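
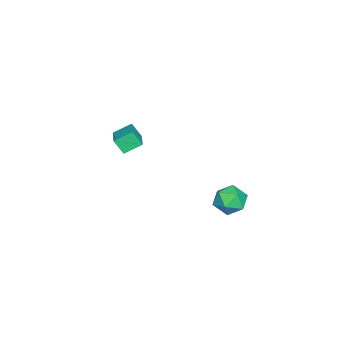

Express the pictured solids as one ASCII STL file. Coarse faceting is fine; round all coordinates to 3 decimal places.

solid 
facet normal -0.464 0.739 0.489
outer loop
vertex -2.229 -2.533 -0.812
vertex -0.936 -1.982 -0.419
vertex -2.215 -2.014 -1.584
endloop
endfacet
facet normal -0.886 -0.377 -0.270
outer loop
vertex -1.724 -2.798 -2.101
vertex -2.229 -2.533 -0.812
vertex -2.215 -2.014 -1.584
endloop
endfacet
facet normal -0.464 0.739 0.489
outer loop
vertex -2.215 -2.014 -1.584
vertex -0.936 -1.982 -0.419
vertex -0.922 -1.463 -1.19
endloop
endfacet
facet normal 0.016 0.557 -0.830
outer loop
vertex -0.922 -1.463 -1.19
vertex -1.724 -2.798 -2.101
vertex -2.215 -2.014 -1.584
endloop
endfacet
facet normal -0.015 -0.557 0.830
outer loop
vertex -2.229 -2.533 -0.812
vertex -0.445 -2.766 -0.936
vertex -0.936 -1.982 -0.419
endloop
endfacet
facet normal -0.886 -0.377 -0.270
outer loop
vertex -1.738 -3.317 -1.33
vertex -2.229 -2.533 -0.812
vertex -1.724 -2.798 -2.101
endloop
endfacet
facet normal -0.015 -0.558 0.830
outer loop
vertex -1.738 -3.317 -1.33
vertex -0.445 -2.766 -0.936
vertex -2.229 -2.533 -0.812
endloop
endfacet
facet normal 0.886 0.377 0.270
outer loop
vertex -0.936 -1.982 -0.419
vertex -0.445 -2.766 -0.936
vertex -0.922 -1.463 -1.19
endloop
endfacet
facet normal 0.015 0.558 -0.830
outer loop
vertex -0.431 -2.247 -1.708
vertex -1.724 -2.798 -2.101
vertex -0.922 -1.463 -1.19
endloop
endfacet
facet normal 0.886 0.377 0.269
outer loop
vertex -0.922 -1.463 -1.19
vertex -0.445 -2.766 -0.936
vertex -0.431 -2.247 -1.708
endloop
endfacet
facet normal 0.464 -0.739 -0.489
outer loop
vertex -0.431 -2.247 -1.708
vertex -1.738 -3.317 -1.33
vertex -1.724 -2.798 -2.101
endloop
endfacet
facet normal 0.464 -0.739 -0.488
outer loop
vertex -0.445 -2.766 -0.936
vertex -1.738 -3.317 -1.33
vertex -0.431 -2.247 -1.708
endloop
endfacet
facet normal -0.877 0.303 0.374
outer loop
vertex 0.85 3.773 -2.104
vertex 1.204 3.783 -1.283
vertex 1.239 4.516 -1.794
endloop
endfacet
facet normal -0.791 0.537 -0.294
outer loop
vertex 0.85 3.773 -2.104
vertex 1.239 4.516 -1.794
vertex 1.378 4.258 -2.638
endloop
endfacet
facet normal -0.697 -0.031 -0.717
outer loop
vertex 0.85 3.773 -2.104
vertex 1.378 4.258 -2.638
vertex 1.429 3.366 -2.649
endloop
endfacet
facet normal -0.724 -0.616 -0.309
outer loop
vertex 0.85 3.773 -2.104
vertex 1.429 3.366 -2.649
vertex 1.322 3.072 -1.812
endloop
endfacet
facet normal -0.836 -0.410 0.365
outer loop
vertex 0.85 3.773 -2.104
vertex 1.322 3.072 -1.812
vertex 1.204 3.783 -1.283
endloop
endfacet
facet normal -0.196 0.928 -0.316
outer loop
vertex 1.378 4.258 -2.638
vertex 1.239 4.516 -1.794
vertex 2.058 4.568 -2.148
endloop
endfacet
facet normal -0.333 0.550 0.766
outer loop
vertex 1.239 4.516 -1.794
vertex 1.204 3.783 -1.283
vertex 1.951 4.274 -1.311
endloop
endfacet
facet normal -0.266 -0.603 0.752
outer loop
vertex 1.204 3.783 -1.283
vertex 1.322 3.072 -1.812
vertex 2.002 3.382 -1.322
endloop
endfacet
facet normal -0.088 -0.936 -0.340
outer loop
vertex 1.322 3.072 -1.812
vertex 1.429 3.366 -2.649
vertex 2.141 3.124 -2.166
endloop
endfacet
facet normal -0.044 0.010 -0.999
outer loop
vertex 1.429 3.366 -2.649
vertex 1.378 4.258 -2.638
vertex 2.176 3.857 -2.677
endloop
endfacet
facet normal 0.724 0.616 0.309
outer loop
vertex 2.53 3.867 -1.856
vertex 2.058 4.568 -2.148
vertex 1.951 4.274 -1.311
endloop
endfacet
facet normal 0.697 0.031 0.717
outer loop
vertex 2.53 3.867 -1.856
vertex 1.951 4.274 -1.311
vertex 2.002 3.382 -1.322
endloop
endfacet
facet normal 0.791 -0.537 0.294
outer loop
vertex 2.53 3.867 -1.856
vertex 2.002 3.382 -1.322
vertex 2.141 3.124 -2.166
endloop
endfacet
facet normal 0.877 -0.303 -0.374
outer loop
vertex 2.53 3.867 -1.856
vertex 2.141 3.124 -2.166
vertex 2.176 3.857 -2.677
endloop
endfacet
facet normal 0.836 0.410 -0.365
outer loop
vertex 2.53 3.867 -1.856
vertex 2.176 3.857 -2.677
vertex 2.058 4.568 -2.148
endloop
endfacet
facet normal 0.088 0.936 0.340
outer loop
vertex 1.951 4.274 -1.311
vertex 2.058 4.568 -2.148
vertex 1.239 4.516 -1.794
endloop
endfacet
facet normal 0.044 -0.010 0.999
outer loop
vertex 2.002 3.382 -1.322
vertex 1.951 4.274 -1.311
vertex 1.204 3.783 -1.283
endloop
endfacet
facet normal 0.196 -0.928 0.316
outer loop
vertex 2.141 3.124 -2.166
vertex 2.002 3.382 -1.322
vertex 1.322 3.072 -1.812
endloop
endfacet
facet normal 0.333 -0.550 -0.766
outer loop
vertex 2.176 3.857 -2.677
vertex 2.141 3.124 -2.166
vertex 1.429 3.366 -2.649
endloop
endfacet
facet normal 0.266 0.603 -0.752
outer loop
vertex 2.058 4.568 -2.148
vertex 2.176 3.857 -2.677
vertex 1.378 4.258 -2.638
endloop
endfacet

endsolid


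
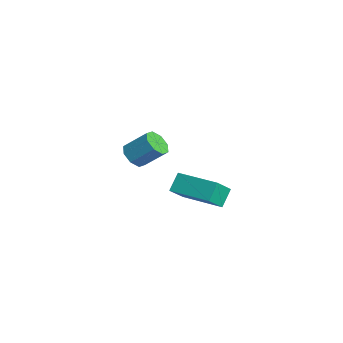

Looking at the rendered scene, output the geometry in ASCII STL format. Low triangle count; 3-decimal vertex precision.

solid 
facet normal -0.366 -0.643 -0.673
outer loop
vertex 2.117 -2.334 2.448
vertex 1.536 -2.371 2.799
vertex 1.769 -1.977 2.296
endloop
endfacet
facet normal 0.649 0.343 -0.679
outer loop
vertex 2.117 -2.334 2.448
vertex 1.769 -1.977 2.296
vertex 2.606 -1.472 3.35
endloop
endfacet
facet normal 0.649 0.343 -0.679
outer loop
vertex 2.606 -1.472 3.35
vertex 1.769 -1.977 2.296
vertex 2.258 -1.115 3.198
endloop
endfacet
facet normal 0.365 0.643 0.673
outer loop
vertex 2.606 -1.472 3.35
vertex 2.258 -1.115 3.198
vertex 2.024 -1.509 3.701
endloop
endfacet
facet normal -0.365 -0.643 -0.673
outer loop
vertex 1.769 -1.977 2.296
vertex 1.536 -2.371 2.799
vertex 1.285 -1.852 2.439
endloop
endfacet
facet normal -0.015 0.727 -0.687
outer loop
vertex 1.769 -1.977 2.296
vertex 1.285 -1.852 2.439
vertex 2.258 -1.115 3.198
endloop
endfacet
facet normal -0.015 0.727 -0.687
outer loop
vertex 2.258 -1.115 3.198
vertex 1.285 -1.852 2.439
vertex 1.774 -0.99 3.341
endloop
endfacet
facet normal 0.365 0.643 0.673
outer loop
vertex 2.258 -1.115 3.198
vertex 1.774 -0.99 3.341
vertex 2.024 -1.509 3.701
endloop
endfacet
facet normal -0.364 -0.643 -0.673
outer loop
vertex 1.285 -1.852 2.439
vertex 1.536 -2.371 2.799
vertex 0.947 -2.03 2.792
endloop
endfacet
facet normal -0.667 0.685 -0.293
outer loop
vertex 1.285 -1.852 2.439
vertex 0.947 -2.03 2.792
vertex 1.774 -0.99 3.341
endloop
endfacet
facet normal -0.667 0.685 -0.293
outer loop
vertex 1.774 -0.99 3.341
vertex 0.947 -2.03 2.792
vertex 1.436 -1.168 3.694
endloop
endfacet
facet normal 0.365 0.643 0.673
outer loop
vertex 1.774 -0.99 3.341
vertex 1.436 -1.168 3.694
vertex 2.024 -1.509 3.701
endloop
endfacet
facet normal -0.365 -0.644 -0.673
outer loop
vertex 0.947 -2.03 2.792
vertex 1.536 -2.371 2.799
vertex 0.954 -2.408 3.15
endloop
endfacet
facet normal -0.931 0.242 0.274
outer loop
vertex 0.947 -2.03 2.792
vertex 0.954 -2.408 3.15
vertex 1.436 -1.168 3.694
endloop
endfacet
facet normal -0.931 0.242 0.274
outer loop
vertex 1.436 -1.168 3.694
vertex 0.954 -2.408 3.15
vertex 1.443 -1.546 4.052
endloop
endfacet
facet normal 0.365 0.644 0.672
outer loop
vertex 1.436 -1.168 3.694
vertex 1.443 -1.546 4.052
vertex 2.024 -1.509 3.701
endloop
endfacet
facet normal -0.365 -0.643 -0.673
outer loop
vertex 0.954 -2.408 3.15
vertex 1.536 -2.371 2.799
vertex 1.302 -2.765 3.302
endloop
endfacet
facet normal -0.649 -0.343 0.679
outer loop
vertex 0.954 -2.408 3.15
vertex 1.302 -2.765 3.302
vertex 1.443 -1.546 4.052
endloop
endfacet
facet normal -0.649 -0.343 0.679
outer loop
vertex 1.443 -1.546 4.052
vertex 1.302 -2.765 3.302
vertex 1.791 -1.903 4.204
endloop
endfacet
facet normal 0.366 0.643 0.673
outer loop
vertex 1.443 -1.546 4.052
vertex 1.791 -1.903 4.204
vertex 2.024 -1.509 3.701
endloop
endfacet
facet normal -0.365 -0.643 -0.673
outer loop
vertex 1.302 -2.765 3.302
vertex 1.536 -2.371 2.799
vertex 1.786 -2.89 3.159
endloop
endfacet
facet normal 0.015 -0.727 0.687
outer loop
vertex 1.302 -2.765 3.302
vertex 1.786 -2.89 3.159
vertex 1.791 -1.903 4.204
endloop
endfacet
facet normal 0.015 -0.727 0.687
outer loop
vertex 1.791 -1.903 4.204
vertex 1.786 -2.89 3.159
vertex 2.275 -2.028 4.061
endloop
endfacet
facet normal 0.365 0.643 0.673
outer loop
vertex 1.791 -1.903 4.204
vertex 2.275 -2.028 4.061
vertex 2.024 -1.509 3.701
endloop
endfacet
facet normal -0.365 -0.643 -0.673
outer loop
vertex 1.786 -2.89 3.159
vertex 1.536 -2.371 2.799
vertex 2.124 -2.712 2.806
endloop
endfacet
facet normal 0.667 -0.685 0.293
outer loop
vertex 1.786 -2.89 3.159
vertex 2.124 -2.712 2.806
vertex 2.275 -2.028 4.061
endloop
endfacet
facet normal 0.667 -0.685 0.293
outer loop
vertex 2.275 -2.028 4.061
vertex 2.124 -2.712 2.806
vertex 2.613 -1.85 3.708
endloop
endfacet
facet normal 0.364 0.643 0.673
outer loop
vertex 2.275 -2.028 4.061
vertex 2.613 -1.85 3.708
vertex 2.024 -1.509 3.701
endloop
endfacet
facet normal -0.365 -0.644 -0.672
outer loop
vertex 2.124 -2.712 2.806
vertex 1.536 -2.371 2.799
vertex 2.117 -2.334 2.448
endloop
endfacet
facet normal 0.931 -0.242 -0.274
outer loop
vertex 2.124 -2.712 2.806
vertex 2.117 -2.334 2.448
vertex 2.613 -1.85 3.708
endloop
endfacet
facet normal 0.931 -0.242 -0.274
outer loop
vertex 2.613 -1.85 3.708
vertex 2.117 -2.334 2.448
vertex 2.606 -1.472 3.35
endloop
endfacet
facet normal 0.365 0.644 0.673
outer loop
vertex 2.613 -1.85 3.708
vertex 2.606 -1.472 3.35
vertex 2.024 -1.509 3.701
endloop
endfacet
facet normal -0.810 -0.582 -0.069
outer loop
vertex -2.617 0.897 -1.362
vertex -3.122 1.706 -2.245
vertex -2.148 0.337 -2.144
endloop
endfacet
facet normal 0.389 -0.622 0.679
outer loop
vertex -0.398 1.594 -1.995
vertex -2.617 0.897 -1.362
vertex -2.148 0.337 -2.144
endloop
endfacet
facet normal -0.811 -0.582 -0.068
outer loop
vertex -2.148 0.337 -2.144
vertex -3.122 1.706 -2.245
vertex -2.654 1.146 -3.027
endloop
endfacet
facet normal 0.438 -0.523 -0.731
outer loop
vertex -2.654 1.146 -3.027
vertex -0.398 1.594 -1.995
vertex -2.148 0.337 -2.144
endloop
endfacet
facet normal -0.438 0.524 0.730
outer loop
vertex -2.617 0.897 -1.362
vertex -1.372 2.963 -2.096
vertex -3.122 1.706 -2.245
endloop
endfacet
facet normal 0.389 -0.623 0.679
outer loop
vertex -0.866 2.154 -1.213
vertex -2.617 0.897 -1.362
vertex -0.398 1.594 -1.995
endloop
endfacet
facet normal -0.438 0.524 0.731
outer loop
vertex -0.866 2.154 -1.213
vertex -1.372 2.963 -2.096
vertex -2.617 0.897 -1.362
endloop
endfacet
facet normal -0.389 0.623 -0.679
outer loop
vertex -3.122 1.706 -2.245
vertex -1.372 2.963 -2.096
vertex -2.654 1.146 -3.027
endloop
endfacet
facet normal 0.438 -0.524 -0.731
outer loop
vertex -0.903 2.403 -2.878
vertex -0.398 1.594 -1.995
vertex -2.654 1.146 -3.027
endloop
endfacet
facet normal -0.389 0.622 -0.679
outer loop
vertex -2.654 1.146 -3.027
vertex -1.372 2.963 -2.096
vertex -0.903 2.403 -2.878
endloop
endfacet
facet normal 0.811 0.581 0.069
outer loop
vertex -0.903 2.403 -2.878
vertex -0.866 2.154 -1.213
vertex -0.398 1.594 -1.995
endloop
endfacet
facet normal 0.810 0.582 0.069
outer loop
vertex -1.372 2.963 -2.096
vertex -0.866 2.154 -1.213
vertex -0.903 2.403 -2.878
endloop
endfacet

endsolid


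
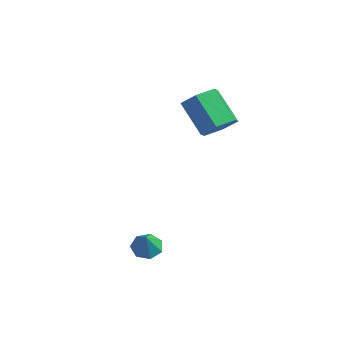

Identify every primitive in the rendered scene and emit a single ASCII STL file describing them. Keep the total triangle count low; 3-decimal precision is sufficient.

solid 
facet normal -0.391 0.378 -0.839
outer loop
vertex 0.848 -0.282 -2.264
vertex 0.291 -0.539 -2.12
vertex 0.513 0.031 -1.967
endloop
endfacet
facet normal 0.789 0.478 0.386
outer loop
vertex 0.848 -0.282 -2.264
vertex 0.513 0.031 -1.967
vertex 0.729 -0.961 -1.18
endloop
endfacet
facet normal -0.391 0.378 -0.839
outer loop
vertex 0.513 0.031 -1.967
vertex 0.291 -0.539 -2.12
vertex 0.011 -0.085 -1.785
endloop
endfacet
facet normal 0.130 0.633 0.763
outer loop
vertex 0.513 0.031 -1.967
vertex 0.011 -0.085 -1.785
vertex 0.729 -0.961 -1.18
endloop
endfacet
facet normal -0.391 0.378 -0.839
outer loop
vertex 0.011 -0.085 -1.785
vertex 0.291 -0.539 -2.12
vertex -0.281 -0.542 -1.855
endloop
endfacet
facet normal -0.492 0.184 0.851
outer loop
vertex 0.011 -0.085 -1.785
vertex -0.281 -0.542 -1.855
vertex 0.729 -0.961 -1.18
endloop
endfacet
facet normal -0.391 0.378 -0.839
outer loop
vertex -0.281 -0.542 -1.855
vertex 0.291 -0.539 -2.12
vertex -0.141 -0.997 -2.125
endloop
endfacet
facet normal -0.612 -0.534 0.583
outer loop
vertex -0.281 -0.542 -1.855
vertex -0.141 -0.997 -2.125
vertex 0.729 -0.961 -1.18
endloop
endfacet
facet normal -0.391 0.378 -0.839
outer loop
vertex -0.141 -0.997 -2.125
vertex 0.291 -0.539 -2.12
vertex 0.324 -1.106 -2.391
endloop
endfacet
facet normal -0.136 -0.977 0.163
outer loop
vertex -0.141 -0.997 -2.125
vertex 0.324 -1.106 -2.391
vertex 0.729 -0.961 -1.18
endloop
endfacet
facet normal -0.391 0.378 -0.839
outer loop
vertex 0.324 -1.106 -2.391
vertex 0.291 -0.539 -2.12
vertex 0.764 -0.789 -2.453
endloop
endfacet
facet normal 0.573 -0.814 -0.094
outer loop
vertex 0.324 -1.106 -2.391
vertex 0.764 -0.789 -2.453
vertex 0.729 -0.961 -1.18
endloop
endfacet
facet normal -0.391 0.378 -0.839
outer loop
vertex 0.764 -0.789 -2.453
vertex 0.291 -0.539 -2.12
vertex 0.848 -0.282 -2.264
endloop
endfacet
facet normal 0.986 -0.165 0.005
outer loop
vertex 0.764 -0.789 -2.453
vertex 0.848 -0.282 -2.264
vertex 0.729 -0.961 -1.18
endloop
endfacet
facet normal 0.732 -0.066 -0.678
outer loop
vertex 0.136 4.18 2.781
vertex -0.434 3.924 2.19
vertex -0.266 4.761 2.29
endloop
endfacet
facet normal 0.495 0.735 0.464
outer loop
vertex 0.136 4.18 2.781
vertex -0.266 4.761 2.29
vertex -1.116 4.293 3.94
endloop
endfacet
facet normal 0.496 0.734 0.464
outer loop
vertex -1.116 4.293 3.94
vertex -0.266 4.761 2.29
vertex -1.518 4.874 3.45
endloop
endfacet
facet normal -0.732 0.066 0.678
outer loop
vertex -1.116 4.293 3.94
vertex -1.518 4.874 3.45
vertex -1.686 4.036 3.35
endloop
endfacet
facet normal 0.732 -0.066 -0.678
outer loop
vertex -0.266 4.761 2.29
vertex -0.434 3.924 2.19
vertex -0.836 4.504 1.7
endloop
endfacet
facet normal -0.157 0.952 -0.263
outer loop
vertex -0.266 4.761 2.29
vertex -0.836 4.504 1.7
vertex -1.518 4.874 3.45
endloop
endfacet
facet normal -0.157 0.952 -0.263
outer loop
vertex -1.518 4.874 3.45
vertex -0.836 4.504 1.7
vertex -2.088 4.617 2.859
endloop
endfacet
facet normal -0.732 0.066 0.678
outer loop
vertex -1.518 4.874 3.45
vertex -2.088 4.617 2.859
vertex -1.686 4.036 3.35
endloop
endfacet
facet normal 0.732 -0.066 -0.678
outer loop
vertex -0.836 4.504 1.7
vertex -0.434 3.924 2.19
vertex -1.004 3.667 1.6
endloop
endfacet
facet normal -0.652 0.218 -0.726
outer loop
vertex -0.836 4.504 1.7
vertex -1.004 3.667 1.6
vertex -2.088 4.617 2.859
endloop
endfacet
facet normal -0.652 0.218 -0.726
outer loop
vertex -2.088 4.617 2.859
vertex -1.004 3.667 1.6
vertex -2.256 3.78 2.759
endloop
endfacet
facet normal -0.732 0.066 0.678
outer loop
vertex -2.088 4.617 2.859
vertex -2.256 3.78 2.759
vertex -1.686 4.036 3.35
endloop
endfacet
facet normal 0.732 -0.066 -0.678
outer loop
vertex -1.004 3.667 1.6
vertex -0.434 3.924 2.19
vertex -0.602 3.086 2.09
endloop
endfacet
facet normal -0.496 -0.734 -0.464
outer loop
vertex -1.004 3.667 1.6
vertex -0.602 3.086 2.09
vertex -2.256 3.78 2.759
endloop
endfacet
facet normal -0.496 -0.735 -0.463
outer loop
vertex -2.256 3.78 2.759
vertex -0.602 3.086 2.09
vertex -1.854 3.199 3.25
endloop
endfacet
facet normal -0.732 0.066 0.678
outer loop
vertex -2.256 3.78 2.759
vertex -1.854 3.199 3.25
vertex -1.686 4.036 3.35
endloop
endfacet
facet normal 0.732 -0.066 -0.678
outer loop
vertex -0.602 3.086 2.09
vertex -0.434 3.924 2.19
vertex -0.032 3.343 2.681
endloop
endfacet
facet normal 0.157 -0.952 0.262
outer loop
vertex -0.602 3.086 2.09
vertex -0.032 3.343 2.681
vertex -1.854 3.199 3.25
endloop
endfacet
facet normal 0.157 -0.952 0.263
outer loop
vertex -1.854 3.199 3.25
vertex -0.032 3.343 2.681
vertex -1.284 3.456 3.84
endloop
endfacet
facet normal -0.732 0.066 0.678
outer loop
vertex -1.854 3.199 3.25
vertex -1.284 3.456 3.84
vertex -1.686 4.036 3.35
endloop
endfacet
facet normal 0.732 -0.066 -0.678
outer loop
vertex -0.032 3.343 2.681
vertex -0.434 3.924 2.19
vertex 0.136 4.18 2.781
endloop
endfacet
facet normal 0.652 -0.218 0.726
outer loop
vertex -0.032 3.343 2.681
vertex 0.136 4.18 2.781
vertex -1.284 3.456 3.84
endloop
endfacet
facet normal 0.652 -0.218 0.726
outer loop
vertex -1.284 3.456 3.84
vertex 0.136 4.18 2.781
vertex -1.116 4.293 3.94
endloop
endfacet
facet normal -0.732 0.066 0.678
outer loop
vertex -1.284 3.456 3.84
vertex -1.116 4.293 3.94
vertex -1.686 4.036 3.35
endloop
endfacet

endsolid


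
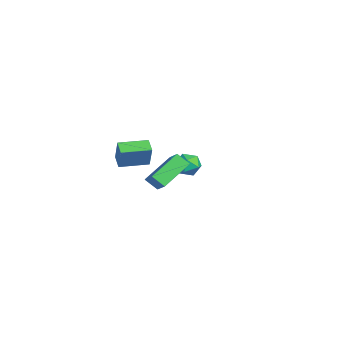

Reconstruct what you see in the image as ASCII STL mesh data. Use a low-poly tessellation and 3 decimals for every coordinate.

solid 
facet normal -0.933 0.052 0.357
outer loop
vertex -2.058 -2.172 1.596
vertex -1.967 -0.365 1.569
vertex -2.619 -2.166 0.13
endloop
endfacet
facet normal -0.050 -0.999 0.015
outer loop
vertex -1.733 -2.215 -0.209
vertex -2.058 -2.172 1.596
vertex -2.619 -2.166 0.13
endloop
endfacet
facet normal -0.933 0.052 0.357
outer loop
vertex -2.619 -2.166 0.13
vertex -1.967 -0.365 1.569
vertex -2.528 -0.358 0.103
endloop
endfacet
facet normal -0.357 0.004 -0.934
outer loop
vertex -2.528 -0.358 0.103
vertex -1.733 -2.215 -0.209
vertex -2.619 -2.166 0.13
endloop
endfacet
facet normal 0.357 -0.004 0.934
outer loop
vertex -2.058 -2.172 1.596
vertex -1.081 -0.414 1.23
vertex -1.967 -0.365 1.569
endloop
endfacet
facet normal -0.051 -0.999 0.015
outer loop
vertex -1.172 -2.222 1.257
vertex -2.058 -2.172 1.596
vertex -1.733 -2.215 -0.209
endloop
endfacet
facet normal 0.357 -0.004 0.934
outer loop
vertex -1.172 -2.222 1.257
vertex -1.081 -0.414 1.23
vertex -2.058 -2.172 1.596
endloop
endfacet
facet normal 0.050 0.999 -0.014
outer loop
vertex -1.967 -0.365 1.569
vertex -1.081 -0.414 1.23
vertex -2.528 -0.358 0.103
endloop
endfacet
facet normal -0.357 0.004 -0.934
outer loop
vertex -1.642 -0.408 -0.236
vertex -1.733 -2.215 -0.209
vertex -2.528 -0.358 0.103
endloop
endfacet
facet normal 0.051 0.999 -0.015
outer loop
vertex -2.528 -0.358 0.103
vertex -1.081 -0.414 1.23
vertex -1.642 -0.408 -0.236
endloop
endfacet
facet normal 0.933 -0.052 -0.357
outer loop
vertex -1.642 -0.408 -0.236
vertex -1.172 -2.222 1.257
vertex -1.733 -2.215 -0.209
endloop
endfacet
facet normal 0.933 -0.052 -0.357
outer loop
vertex -1.081 -0.414 1.23
vertex -1.172 -2.222 1.257
vertex -1.642 -0.408 -0.236
endloop
endfacet
facet normal -0.440 -0.613 0.656
outer loop
vertex 4.67 -2.105 2.512
vertex 3.749 -0.416 3.471
vertex 3.668 -2.213 1.739
endloop
endfacet
facet normal 0.429 -0.785 -0.446
outer loop
vertex 4.091 -1.624 1.109
vertex 4.67 -2.105 2.512
vertex 3.668 -2.213 1.739
endloop
endfacet
facet normal -0.440 -0.613 0.656
outer loop
vertex 3.668 -2.213 1.739
vertex 3.749 -0.416 3.471
vertex 2.747 -0.523 2.699
endloop
endfacet
facet normal -0.789 -0.084 -0.609
outer loop
vertex 2.747 -0.523 2.699
vertex 4.091 -1.624 1.109
vertex 3.668 -2.213 1.739
endloop
endfacet
facet normal 0.789 0.085 0.609
outer loop
vertex 4.67 -2.105 2.512
vertex 4.172 0.173 2.841
vertex 3.749 -0.416 3.471
endloop
endfacet
facet normal 0.428 -0.786 -0.446
outer loop
vertex 5.093 -1.517 1.881
vertex 4.67 -2.105 2.512
vertex 4.091 -1.624 1.109
endloop
endfacet
facet normal 0.789 0.085 0.608
outer loop
vertex 5.093 -1.517 1.881
vertex 4.172 0.173 2.841
vertex 4.67 -2.105 2.512
endloop
endfacet
facet normal -0.428 0.785 0.447
outer loop
vertex 3.749 -0.416 3.471
vertex 4.172 0.173 2.841
vertex 2.747 -0.523 2.699
endloop
endfacet
facet normal -0.789 -0.085 -0.608
outer loop
vertex 3.17 0.065 2.068
vertex 4.091 -1.624 1.109
vertex 2.747 -0.523 2.699
endloop
endfacet
facet normal -0.428 0.786 0.445
outer loop
vertex 2.747 -0.523 2.699
vertex 4.172 0.173 2.841
vertex 3.17 0.065 2.068
endloop
endfacet
facet normal 0.440 0.613 -0.656
outer loop
vertex 3.17 0.065 2.068
vertex 5.093 -1.517 1.881
vertex 4.091 -1.624 1.109
endloop
endfacet
facet normal 0.440 0.613 -0.656
outer loop
vertex 4.172 0.173 2.841
vertex 5.093 -1.517 1.881
vertex 3.17 0.065 2.068
endloop
endfacet
facet normal 0.026 0.075 0.997
outer loop
vertex -3.525 3.052 -1.128
vertex -3.988 2.278 -1.058
vertex -3.084 2.263 -1.08
endloop
endfacet
facet normal 0.601 0.379 0.704
outer loop
vertex -3.525 3.052 -1.128
vertex -3.084 2.263 -1.08
vertex -2.808 2.901 -1.659
endloop
endfacet
facet normal 0.378 0.889 0.258
outer loop
vertex -3.525 3.052 -1.128
vertex -2.808 2.901 -1.659
vertex -3.542 3.31 -1.994
endloop
endfacet
facet normal -0.336 0.901 0.275
outer loop
vertex -3.525 3.052 -1.128
vertex -3.542 3.31 -1.994
vertex -4.271 2.925 -1.623
endloop
endfacet
facet normal -0.553 0.397 0.732
outer loop
vertex -3.525 3.052 -1.128
vertex -4.271 2.925 -1.623
vertex -3.988 2.278 -1.058
endloop
endfacet
facet normal 0.941 -0.118 0.319
outer loop
vertex -2.808 2.901 -1.659
vertex -3.084 2.263 -1.08
vertex -2.829 2.035 -1.917
endloop
endfacet
facet normal 0.009 -0.610 0.793
outer loop
vertex -3.084 2.263 -1.08
vertex -3.988 2.278 -1.058
vertex -3.558 1.65 -1.546
endloop
endfacet
facet normal -0.927 -0.086 0.365
outer loop
vertex -3.988 2.278 -1.058
vertex -4.271 2.925 -1.623
vertex -4.292 2.059 -1.881
endloop
endfacet
facet normal -0.575 0.728 -0.373
outer loop
vertex -4.271 2.925 -1.623
vertex -3.542 3.31 -1.994
vertex -4.016 2.697 -2.46
endloop
endfacet
facet normal 0.579 0.709 -0.403
outer loop
vertex -3.542 3.31 -1.994
vertex -2.808 2.901 -1.659
vertex -3.112 2.682 -2.482
endloop
endfacet
facet normal 0.336 -0.901 -0.275
outer loop
vertex -3.575 1.908 -2.412
vertex -2.829 2.035 -1.917
vertex -3.558 1.65 -1.546
endloop
endfacet
facet normal -0.378 -0.889 -0.258
outer loop
vertex -3.575 1.908 -2.412
vertex -3.558 1.65 -1.546
vertex -4.292 2.059 -1.881
endloop
endfacet
facet normal -0.601 -0.379 -0.704
outer loop
vertex -3.575 1.908 -2.412
vertex -4.292 2.059 -1.881
vertex -4.016 2.697 -2.46
endloop
endfacet
facet normal -0.026 -0.075 -0.997
outer loop
vertex -3.575 1.908 -2.412
vertex -4.016 2.697 -2.46
vertex -3.112 2.682 -2.482
endloop
endfacet
facet normal 0.553 -0.397 -0.732
outer loop
vertex -3.575 1.908 -2.412
vertex -3.112 2.682 -2.482
vertex -2.829 2.035 -1.917
endloop
endfacet
facet normal 0.575 -0.728 0.373
outer loop
vertex -3.558 1.65 -1.546
vertex -2.829 2.035 -1.917
vertex -3.084 2.263 -1.08
endloop
endfacet
facet normal -0.579 -0.709 0.403
outer loop
vertex -4.292 2.059 -1.881
vertex -3.558 1.65 -1.546
vertex -3.988 2.278 -1.058
endloop
endfacet
facet normal -0.941 0.118 -0.319
outer loop
vertex -4.016 2.697 -2.46
vertex -4.292 2.059 -1.881
vertex -4.271 2.925 -1.623
endloop
endfacet
facet normal -0.009 0.610 -0.793
outer loop
vertex -3.112 2.682 -2.482
vertex -4.016 2.697 -2.46
vertex -3.542 3.31 -1.994
endloop
endfacet
facet normal 0.927 0.086 -0.365
outer loop
vertex -2.829 2.035 -1.917
vertex -3.112 2.682 -2.482
vertex -2.808 2.901 -1.659
endloop
endfacet

endsolid


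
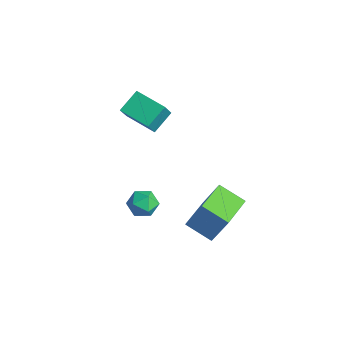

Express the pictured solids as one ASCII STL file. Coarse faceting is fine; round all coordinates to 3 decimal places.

solid 
facet normal -0.363 0.456 -0.812
outer loop
vertex -4.704 -0.825 2.066
vertex -3.069 -0.127 1.727
vertex -4.378 -1.972 1.276
endloop
endfacet
facet normal -0.903 -0.386 0.188
outer loop
vertex -3.851 -2.633 2.453
vertex -4.704 -0.825 2.066
vertex -4.378 -1.972 1.276
endloop
endfacet
facet normal -0.364 0.456 -0.812
outer loop
vertex -4.378 -1.972 1.276
vertex -3.069 -0.127 1.727
vertex -2.743 -1.273 0.937
endloop
endfacet
facet normal 0.228 -0.802 -0.552
outer loop
vertex -2.743 -1.273 0.937
vertex -3.851 -2.633 2.453
vertex -4.378 -1.972 1.276
endloop
endfacet
facet normal -0.228 0.802 0.552
outer loop
vertex -4.704 -0.825 2.066
vertex -2.542 -0.788 2.904
vertex -3.069 -0.127 1.727
endloop
endfacet
facet normal -0.903 -0.386 0.187
outer loop
vertex -4.177 -1.487 3.243
vertex -4.704 -0.825 2.066
vertex -3.851 -2.633 2.453
endloop
endfacet
facet normal -0.228 0.801 0.553
outer loop
vertex -4.177 -1.487 3.243
vertex -2.542 -0.788 2.904
vertex -4.704 -0.825 2.066
endloop
endfacet
facet normal 0.903 0.386 -0.188
outer loop
vertex -3.069 -0.127 1.727
vertex -2.542 -0.788 2.904
vertex -2.743 -1.273 0.937
endloop
endfacet
facet normal 0.228 -0.802 -0.553
outer loop
vertex -2.216 -1.935 2.114
vertex -3.851 -2.633 2.453
vertex -2.743 -1.273 0.937
endloop
endfacet
facet normal 0.903 0.386 -0.187
outer loop
vertex -2.743 -1.273 0.937
vertex -2.542 -0.788 2.904
vertex -2.216 -1.935 2.114
endloop
endfacet
facet normal 0.363 -0.457 0.812
outer loop
vertex -2.216 -1.935 2.114
vertex -4.177 -1.487 3.243
vertex -3.851 -2.633 2.453
endloop
endfacet
facet normal 0.363 -0.456 0.812
outer loop
vertex -2.542 -0.788 2.904
vertex -4.177 -1.487 3.243
vertex -2.216 -1.935 2.114
endloop
endfacet
facet normal -0.911 -0.346 0.226
outer loop
vertex -1.868 -2.79 -2.838
vertex -1.543 -3.621 -2.799
vertex -1.554 -3.111 -2.065
endloop
endfacet
facet normal -0.824 0.320 0.468
outer loop
vertex -1.868 -2.79 -2.838
vertex -1.554 -3.111 -2.065
vertex -1.367 -2.272 -2.309
endloop
endfacet
facet normal -0.669 0.738 -0.089
outer loop
vertex -1.868 -2.79 -2.838
vertex -1.367 -2.272 -2.309
vertex -1.24 -2.263 -3.194
endloop
endfacet
facet normal -0.660 0.330 -0.675
outer loop
vertex -1.868 -2.79 -2.838
vertex -1.24 -2.263 -3.194
vertex -1.348 -3.097 -3.496
endloop
endfacet
facet normal -0.809 -0.339 -0.481
outer loop
vertex -1.868 -2.79 -2.838
vertex -1.348 -3.097 -3.496
vertex -1.543 -3.621 -2.799
endloop
endfacet
facet normal -0.263 0.323 0.909
outer loop
vertex -1.367 -2.272 -2.309
vertex -1.554 -3.111 -2.065
vertex -0.732 -2.783 -1.944
endloop
endfacet
facet normal -0.403 -0.754 0.518
outer loop
vertex -1.554 -3.111 -2.065
vertex -1.543 -3.621 -2.799
vertex -0.84 -3.617 -2.246
endloop
endfacet
facet normal -0.238 -0.743 -0.625
outer loop
vertex -1.543 -3.621 -2.799
vertex -1.348 -3.097 -3.496
vertex -0.713 -3.608 -3.131
endloop
endfacet
facet normal 0.003 0.340 -0.940
outer loop
vertex -1.348 -3.097 -3.496
vertex -1.24 -2.263 -3.194
vertex -0.526 -2.769 -3.375
endloop
endfacet
facet normal -0.012 1.000 0.008
outer loop
vertex -1.24 -2.263 -3.194
vertex -1.367 -2.272 -2.309
vertex -0.537 -2.259 -2.641
endloop
endfacet
facet normal 0.660 -0.330 0.675
outer loop
vertex -0.212 -3.09 -2.602
vertex -0.732 -2.783 -1.944
vertex -0.84 -3.617 -2.246
endloop
endfacet
facet normal 0.669 -0.738 0.089
outer loop
vertex -0.212 -3.09 -2.602
vertex -0.84 -3.617 -2.246
vertex -0.713 -3.608 -3.131
endloop
endfacet
facet normal 0.824 -0.320 -0.468
outer loop
vertex -0.212 -3.09 -2.602
vertex -0.713 -3.608 -3.131
vertex -0.526 -2.769 -3.375
endloop
endfacet
facet normal 0.911 0.346 -0.226
outer loop
vertex -0.212 -3.09 -2.602
vertex -0.526 -2.769 -3.375
vertex -0.537 -2.259 -2.641
endloop
endfacet
facet normal 0.809 0.339 0.481
outer loop
vertex -0.212 -3.09 -2.602
vertex -0.537 -2.259 -2.641
vertex -0.732 -2.783 -1.944
endloop
endfacet
facet normal -0.003 -0.340 0.940
outer loop
vertex -0.84 -3.617 -2.246
vertex -0.732 -2.783 -1.944
vertex -1.554 -3.111 -2.065
endloop
endfacet
facet normal 0.012 -1.000 -0.008
outer loop
vertex -0.713 -3.608 -3.131
vertex -0.84 -3.617 -2.246
vertex -1.543 -3.621 -2.799
endloop
endfacet
facet normal 0.263 -0.323 -0.909
outer loop
vertex -0.526 -2.769 -3.375
vertex -0.713 -3.608 -3.131
vertex -1.348 -3.097 -3.496
endloop
endfacet
facet normal 0.403 0.754 -0.518
outer loop
vertex -0.537 -2.259 -2.641
vertex -0.526 -2.769 -3.375
vertex -1.24 -2.263 -3.194
endloop
endfacet
facet normal 0.238 0.743 0.625
outer loop
vertex -0.732 -2.783 -1.944
vertex -0.537 -2.259 -2.641
vertex -1.367 -2.272 -2.309
endloop
endfacet
facet normal -0.557 0.830 -0.028
outer loop
vertex -0.372 1.129 -2.609
vertex 0.871 1.939 -3.307
vertex -1.078 0.591 -4.49
endloop
endfacet
facet normal -0.758 -0.494 0.426
outer loop
vertex 0.069 -1.119 -4.433
vertex -0.372 1.129 -2.609
vertex -1.078 0.591 -4.49
endloop
endfacet
facet normal -0.557 0.830 -0.028
outer loop
vertex -1.078 0.591 -4.49
vertex 0.871 1.939 -3.307
vertex 0.165 1.402 -5.189
endloop
endfacet
facet normal -0.340 -0.258 -0.904
outer loop
vertex 0.165 1.402 -5.189
vertex 0.069 -1.119 -4.433
vertex -1.078 0.591 -4.49
endloop
endfacet
facet normal 0.340 0.258 0.904
outer loop
vertex -0.372 1.129 -2.609
vertex 2.018 0.229 -3.25
vertex 0.871 1.939 -3.307
endloop
endfacet
facet normal -0.758 -0.494 0.425
outer loop
vertex 0.775 -0.582 -2.551
vertex -0.372 1.129 -2.609
vertex 0.069 -1.119 -4.433
endloop
endfacet
facet normal 0.340 0.258 0.904
outer loop
vertex 0.775 -0.582 -2.551
vertex 2.018 0.229 -3.25
vertex -0.372 1.129 -2.609
endloop
endfacet
facet normal 0.758 0.494 -0.425
outer loop
vertex 0.871 1.939 -3.307
vertex 2.018 0.229 -3.25
vertex 0.165 1.402 -5.189
endloop
endfacet
facet normal -0.340 -0.258 -0.904
outer loop
vertex 1.312 -0.309 -5.131
vertex 0.069 -1.119 -4.433
vertex 0.165 1.402 -5.189
endloop
endfacet
facet normal 0.758 0.494 -0.426
outer loop
vertex 0.165 1.402 -5.189
vertex 2.018 0.229 -3.25
vertex 1.312 -0.309 -5.131
endloop
endfacet
facet normal 0.557 -0.830 0.028
outer loop
vertex 1.312 -0.309 -5.131
vertex 0.775 -0.582 -2.551
vertex 0.069 -1.119 -4.433
endloop
endfacet
facet normal 0.557 -0.830 0.028
outer loop
vertex 2.018 0.229 -3.25
vertex 0.775 -0.582 -2.551
vertex 1.312 -0.309 -5.131
endloop
endfacet

endsolid


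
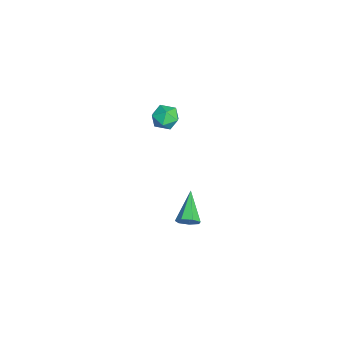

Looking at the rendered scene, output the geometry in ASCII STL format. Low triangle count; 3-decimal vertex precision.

solid 
facet normal -0.905 -0.368 0.215
outer loop
vertex -2.144 0.576 3.751
vertex -1.891 -0.088 3.679
vertex -1.871 0.235 4.317
endloop
endfacet
facet normal -0.801 0.256 0.541
outer loop
vertex -2.144 0.576 3.751
vertex -1.871 0.235 4.317
vertex -1.722 0.926 4.21
endloop
endfacet
facet normal -0.664 0.746 0.041
outer loop
vertex -2.144 0.576 3.751
vertex -1.722 0.926 4.21
vertex -1.649 1.03 3.506
endloop
endfacet
facet normal -0.683 0.424 -0.594
outer loop
vertex -2.144 0.576 3.751
vertex -1.649 1.03 3.506
vertex -1.753 0.403 3.178
endloop
endfacet
facet normal -0.832 -0.264 -0.488
outer loop
vertex -2.144 0.576 3.751
vertex -1.753 0.403 3.178
vertex -1.891 -0.088 3.679
endloop
endfacet
facet normal -0.222 0.196 0.955
outer loop
vertex -1.722 0.926 4.21
vertex -1.871 0.235 4.317
vertex -1.207 0.477 4.422
endloop
endfacet
facet normal -0.392 -0.816 0.425
outer loop
vertex -1.871 0.235 4.317
vertex -1.891 -0.088 3.679
vertex -1.311 -0.15 4.094
endloop
endfacet
facet normal -0.273 -0.648 -0.711
outer loop
vertex -1.891 -0.088 3.679
vertex -1.753 0.403 3.178
vertex -1.238 -0.046 3.39
endloop
endfacet
facet normal -0.031 0.467 -0.884
outer loop
vertex -1.753 0.403 3.178
vertex -1.649 1.03 3.506
vertex -1.089 0.645 3.283
endloop
endfacet
facet normal 0.001 0.989 0.146
outer loop
vertex -1.649 1.03 3.506
vertex -1.722 0.926 4.21
vertex -1.069 0.968 3.921
endloop
endfacet
facet normal 0.683 -0.424 0.594
outer loop
vertex -0.816 0.304 3.849
vertex -1.207 0.477 4.422
vertex -1.311 -0.15 4.094
endloop
endfacet
facet normal 0.664 -0.746 -0.041
outer loop
vertex -0.816 0.304 3.849
vertex -1.311 -0.15 4.094
vertex -1.238 -0.046 3.39
endloop
endfacet
facet normal 0.801 -0.256 -0.541
outer loop
vertex -0.816 0.304 3.849
vertex -1.238 -0.046 3.39
vertex -1.089 0.645 3.283
endloop
endfacet
facet normal 0.905 0.368 -0.215
outer loop
vertex -0.816 0.304 3.849
vertex -1.089 0.645 3.283
vertex -1.069 0.968 3.921
endloop
endfacet
facet normal 0.832 0.264 0.488
outer loop
vertex -0.816 0.304 3.849
vertex -1.069 0.968 3.921
vertex -1.207 0.477 4.422
endloop
endfacet
facet normal 0.031 -0.467 0.884
outer loop
vertex -1.311 -0.15 4.094
vertex -1.207 0.477 4.422
vertex -1.871 0.235 4.317
endloop
endfacet
facet normal -0.001 -0.989 -0.146
outer loop
vertex -1.238 -0.046 3.39
vertex -1.311 -0.15 4.094
vertex -1.891 -0.088 3.679
endloop
endfacet
facet normal 0.222 -0.196 -0.955
outer loop
vertex -1.089 0.645 3.283
vertex -1.238 -0.046 3.39
vertex -1.753 0.403 3.178
endloop
endfacet
facet normal 0.392 0.816 -0.425
outer loop
vertex -1.069 0.968 3.921
vertex -1.089 0.645 3.283
vertex -1.649 1.03 3.506
endloop
endfacet
facet normal 0.273 0.648 0.711
outer loop
vertex -1.207 0.477 4.422
vertex -1.069 0.968 3.921
vertex -1.722 0.926 4.21
endloop
endfacet
facet normal 0.856 -0.122 -0.502
outer loop
vertex 0.311 1.56 -2.054
vertex 0.008 1.377 -2.526
vertex 0.17 1.926 -2.383
endloop
endfacet
facet normal 0.161 0.693 0.702
outer loop
vertex 0.311 1.56 -2.054
vertex 0.17 1.926 -2.383
vertex -1.448 1.583 -1.674
endloop
endfacet
facet normal 0.856 -0.122 -0.502
outer loop
vertex 0.17 1.926 -2.383
vertex 0.008 1.377 -2.526
vertex -0.093 1.878 -2.82
endloop
endfacet
facet normal -0.202 0.979 0.014
outer loop
vertex 0.17 1.926 -2.383
vertex -0.093 1.878 -2.82
vertex -1.448 1.583 -1.674
endloop
endfacet
facet normal 0.857 -0.121 -0.500
outer loop
vertex -0.093 1.878 -2.82
vertex 0.008 1.377 -2.526
vertex -0.279 1.452 -3.036
endloop
endfacet
facet normal -0.605 0.554 -0.572
outer loop
vertex -0.093 1.878 -2.82
vertex -0.279 1.452 -3.036
vertex -1.448 1.583 -1.674
endloop
endfacet
facet normal 0.857 -0.122 -0.500
outer loop
vertex -0.279 1.452 -3.036
vertex 0.008 1.377 -2.526
vertex -0.249 0.97 -2.867
endloop
endfacet
facet normal -0.745 -0.262 -0.614
outer loop
vertex -0.279 1.452 -3.036
vertex -0.249 0.97 -2.867
vertex -1.448 1.583 -1.674
endloop
endfacet
facet normal 0.857 -0.121 -0.502
outer loop
vertex -0.249 0.97 -2.867
vertex 0.008 1.377 -2.526
vertex -0.025 0.794 -2.442
endloop
endfacet
facet normal -0.516 -0.853 -0.081
outer loop
vertex -0.249 0.97 -2.867
vertex -0.025 0.794 -2.442
vertex -1.448 1.583 -1.674
endloop
endfacet
facet normal 0.857 -0.121 -0.502
outer loop
vertex -0.025 0.794 -2.442
vertex 0.008 1.377 -2.526
vertex 0.224 1.056 -2.08
endloop
endfacet
facet normal -0.093 -0.775 0.625
outer loop
vertex -0.025 0.794 -2.442
vertex 0.224 1.056 -2.08
vertex -1.448 1.583 -1.674
endloop
endfacet
facet normal 0.856 -0.122 -0.502
outer loop
vertex 0.224 1.056 -2.08
vertex 0.008 1.377 -2.526
vertex 0.311 1.56 -2.054
endloop
endfacet
facet normal 0.209 -0.086 0.974
outer loop
vertex 0.224 1.056 -2.08
vertex 0.311 1.56 -2.054
vertex -1.448 1.583 -1.674
endloop
endfacet

endsolid


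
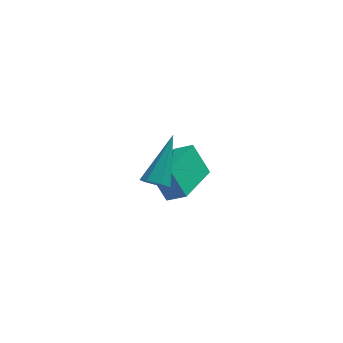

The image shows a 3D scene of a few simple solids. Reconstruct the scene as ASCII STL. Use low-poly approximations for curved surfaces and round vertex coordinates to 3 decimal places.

solid 
facet normal -0.333 -0.676 -0.657
outer loop
vertex 2.118 -1.258 0.581
vertex 1.676 -1.008 0.548
vertex 2.098 -0.945 0.269
endloop
endfacet
facet normal 0.994 -0.039 -0.103
outer loop
vertex 2.118 -1.258 0.581
vertex 2.098 -0.945 0.269
vertex 2.304 0.268 1.792
endloop
endfacet
facet normal -0.335 -0.673 -0.659
outer loop
vertex 2.098 -0.945 0.269
vertex 1.676 -1.008 0.548
vertex 1.76 -0.678 0.168
endloop
endfacet
facet normal 0.615 0.574 -0.540
outer loop
vertex 2.098 -0.945 0.269
vertex 1.76 -0.678 0.168
vertex 2.304 0.268 1.792
endloop
endfacet
facet normal -0.332 -0.675 -0.659
outer loop
vertex 1.76 -0.678 0.168
vertex 1.676 -1.008 0.548
vertex 1.358 -0.66 0.352
endloop
endfacet
facet normal -0.168 0.875 -0.453
outer loop
vertex 1.76 -0.678 0.168
vertex 1.358 -0.66 0.352
vertex 2.304 0.268 1.792
endloop
endfacet
facet normal -0.332 -0.675 -0.659
outer loop
vertex 1.358 -0.66 0.352
vertex 1.676 -1.008 0.548
vertex 1.195 -0.904 0.684
endloop
endfacet
facet normal -0.765 0.637 0.092
outer loop
vertex 1.358 -0.66 0.352
vertex 1.195 -0.904 0.684
vertex 2.304 0.268 1.792
endloop
endfacet
facet normal -0.332 -0.674 -0.659
outer loop
vertex 1.195 -0.904 0.684
vertex 1.676 -1.008 0.548
vertex 1.394 -1.226 0.913
endloop
endfacet
facet normal -0.727 0.039 0.686
outer loop
vertex 1.195 -0.904 0.684
vertex 1.394 -1.226 0.913
vertex 2.304 0.268 1.792
endloop
endfacet
facet normal -0.333 -0.674 -0.660
outer loop
vertex 1.394 -1.226 0.913
vertex 1.676 -1.008 0.548
vertex 1.805 -1.384 0.867
endloop
endfacet
facet normal -0.081 -0.468 0.880
outer loop
vertex 1.394 -1.226 0.913
vertex 1.805 -1.384 0.867
vertex 2.304 0.268 1.792
endloop
endfacet
facet normal -0.332 -0.674 -0.660
outer loop
vertex 1.805 -1.384 0.867
vertex 1.676 -1.008 0.548
vertex 2.118 -1.258 0.581
endloop
endfacet
facet normal 0.685 -0.502 0.528
outer loop
vertex 1.805 -1.384 0.867
vertex 2.118 -1.258 0.581
vertex 2.304 0.268 1.792
endloop
endfacet
facet normal -0.419 0.356 0.835
outer loop
vertex 2.288 2.081 -1.524
vertex 3.201 3.708 -1.759
vertex 1.659 2.371 -1.963
endloop
endfacet
facet normal -0.486 -0.865 0.125
outer loop
vertex 2.199 1.912 -3.041
vertex 2.288 2.081 -1.524
vertex 1.659 2.371 -1.963
endloop
endfacet
facet normal -0.419 0.356 0.835
outer loop
vertex 1.659 2.371 -1.963
vertex 3.201 3.708 -1.759
vertex 2.572 3.998 -2.198
endloop
endfacet
facet normal -0.767 0.353 -0.535
outer loop
vertex 2.572 3.998 -2.198
vertex 2.199 1.912 -3.041
vertex 1.659 2.371 -1.963
endloop
endfacet
facet normal 0.767 -0.353 0.535
outer loop
vertex 2.288 2.081 -1.524
vertex 3.741 3.249 -2.837
vertex 3.201 3.708 -1.759
endloop
endfacet
facet normal -0.486 -0.865 0.125
outer loop
vertex 2.828 1.622 -2.602
vertex 2.288 2.081 -1.524
vertex 2.199 1.912 -3.041
endloop
endfacet
facet normal 0.767 -0.353 0.535
outer loop
vertex 2.828 1.622 -2.602
vertex 3.741 3.249 -2.837
vertex 2.288 2.081 -1.524
endloop
endfacet
facet normal 0.486 0.865 -0.125
outer loop
vertex 3.201 3.708 -1.759
vertex 3.741 3.249 -2.837
vertex 2.572 3.998 -2.198
endloop
endfacet
facet normal -0.767 0.353 -0.535
outer loop
vertex 3.112 3.539 -3.276
vertex 2.199 1.912 -3.041
vertex 2.572 3.998 -2.198
endloop
endfacet
facet normal 0.486 0.865 -0.125
outer loop
vertex 2.572 3.998 -2.198
vertex 3.741 3.249 -2.837
vertex 3.112 3.539 -3.276
endloop
endfacet
facet normal 0.419 -0.356 -0.835
outer loop
vertex 3.112 3.539 -3.276
vertex 2.828 1.622 -2.602
vertex 2.199 1.912 -3.041
endloop
endfacet
facet normal 0.419 -0.356 -0.835
outer loop
vertex 3.741 3.249 -2.837
vertex 2.828 1.622 -2.602
vertex 3.112 3.539 -3.276
endloop
endfacet

endsolid


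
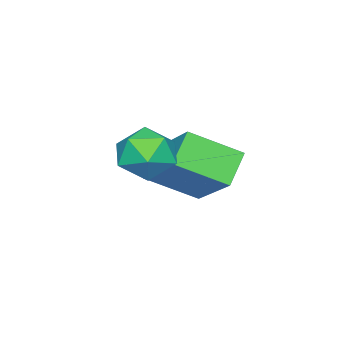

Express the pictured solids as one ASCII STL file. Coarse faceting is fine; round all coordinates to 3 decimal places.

solid 
facet normal -0.771 -0.104 0.628
outer loop
vertex -2.108 -0.877 -0.1
vertex -1.244 0.533 1.195
vertex -2.856 0.253 -0.831
endloop
endfacet
facet normal -0.411 -0.671 -0.617
outer loop
vertex -2.016 0.367 -1.515
vertex -2.108 -0.877 -0.1
vertex -2.856 0.253 -0.831
endloop
endfacet
facet normal -0.771 -0.105 0.628
outer loop
vertex -2.856 0.253 -0.831
vertex -1.244 0.533 1.195
vertex -1.993 1.663 0.464
endloop
endfacet
facet normal -0.486 0.734 -0.475
outer loop
vertex -1.993 1.663 0.464
vertex -2.016 0.367 -1.515
vertex -2.856 0.253 -0.831
endloop
endfacet
facet normal 0.486 -0.734 0.475
outer loop
vertex -2.108 -0.877 -0.1
vertex -0.404 0.647 0.511
vertex -1.244 0.533 1.195
endloop
endfacet
facet normal -0.411 -0.671 -0.617
outer loop
vertex -1.267 -0.763 -0.784
vertex -2.108 -0.877 -0.1
vertex -2.016 0.367 -1.515
endloop
endfacet
facet normal 0.486 -0.734 0.475
outer loop
vertex -1.267 -0.763 -0.784
vertex -0.404 0.647 0.511
vertex -2.108 -0.877 -0.1
endloop
endfacet
facet normal 0.411 0.671 0.617
outer loop
vertex -1.244 0.533 1.195
vertex -0.404 0.647 0.511
vertex -1.993 1.663 0.464
endloop
endfacet
facet normal -0.486 0.734 -0.475
outer loop
vertex -1.152 1.777 -0.22
vertex -2.016 0.367 -1.515
vertex -1.993 1.663 0.464
endloop
endfacet
facet normal 0.411 0.671 0.617
outer loop
vertex -1.993 1.663 0.464
vertex -0.404 0.647 0.511
vertex -1.152 1.777 -0.22
endloop
endfacet
facet normal 0.771 0.105 -0.628
outer loop
vertex -1.152 1.777 -0.22
vertex -1.267 -0.763 -0.784
vertex -2.016 0.367 -1.515
endloop
endfacet
facet normal 0.771 0.104 -0.628
outer loop
vertex -0.404 0.647 0.511
vertex -1.267 -0.763 -0.784
vertex -1.152 1.777 -0.22
endloop
endfacet
facet normal -0.905 -0.232 0.357
outer loop
vertex -0.307 0.78 1.328
vertex -0.229 0.011 1.026
vertex 0.031 0.182 1.796
endloop
endfacet
facet normal -0.591 0.263 0.763
outer loop
vertex -0.307 0.78 1.328
vertex 0.031 0.182 1.796
vertex 0.363 0.943 1.791
endloop
endfacet
facet normal -0.443 0.826 0.350
outer loop
vertex -0.307 0.78 1.328
vertex 0.363 0.943 1.791
vertex 0.31 1.242 1.018
endloop
endfacet
facet normal -0.665 0.678 -0.313
outer loop
vertex -0.307 0.78 1.328
vertex 0.31 1.242 1.018
vertex -0.056 0.665 0.545
endloop
endfacet
facet normal -0.951 0.025 -0.308
outer loop
vertex -0.307 0.78 1.328
vertex -0.056 0.665 0.545
vertex -0.229 0.011 1.026
endloop
endfacet
facet normal 0.026 -0.005 1.000
outer loop
vertex 0.363 0.943 1.791
vertex 0.031 0.182 1.796
vertex 0.856 0.275 1.775
endloop
endfacet
facet normal -0.482 -0.806 0.342
outer loop
vertex 0.031 0.182 1.796
vertex -0.229 0.011 1.026
vertex 0.49 -0.302 1.302
endloop
endfacet
facet normal -0.555 -0.392 -0.733
outer loop
vertex -0.229 0.011 1.026
vertex -0.056 0.665 0.545
vertex 0.437 -0.003 0.529
endloop
endfacet
facet normal -0.094 0.666 -0.740
outer loop
vertex -0.056 0.665 0.545
vertex 0.31 1.242 1.018
vertex 0.769 0.758 0.524
endloop
endfacet
facet normal 0.267 0.905 0.332
outer loop
vertex 0.31 1.242 1.018
vertex 0.363 0.943 1.791
vertex 1.029 0.929 1.294
endloop
endfacet
facet normal 0.665 -0.678 0.313
outer loop
vertex 1.107 0.16 0.992
vertex 0.856 0.275 1.775
vertex 0.49 -0.302 1.302
endloop
endfacet
facet normal 0.443 -0.826 -0.350
outer loop
vertex 1.107 0.16 0.992
vertex 0.49 -0.302 1.302
vertex 0.437 -0.003 0.529
endloop
endfacet
facet normal 0.591 -0.263 -0.763
outer loop
vertex 1.107 0.16 0.992
vertex 0.437 -0.003 0.529
vertex 0.769 0.758 0.524
endloop
endfacet
facet normal 0.905 0.232 -0.357
outer loop
vertex 1.107 0.16 0.992
vertex 0.769 0.758 0.524
vertex 1.029 0.929 1.294
endloop
endfacet
facet normal 0.951 -0.025 0.308
outer loop
vertex 1.107 0.16 0.992
vertex 1.029 0.929 1.294
vertex 0.856 0.275 1.775
endloop
endfacet
facet normal 0.094 -0.666 0.740
outer loop
vertex 0.49 -0.302 1.302
vertex 0.856 0.275 1.775
vertex 0.031 0.182 1.796
endloop
endfacet
facet normal -0.267 -0.905 -0.332
outer loop
vertex 0.437 -0.003 0.529
vertex 0.49 -0.302 1.302
vertex -0.229 0.011 1.026
endloop
endfacet
facet normal -0.026 0.005 -1.000
outer loop
vertex 0.769 0.758 0.524
vertex 0.437 -0.003 0.529
vertex -0.056 0.665 0.545
endloop
endfacet
facet normal 0.482 0.806 -0.342
outer loop
vertex 1.029 0.929 1.294
vertex 0.769 0.758 0.524
vertex 0.31 1.242 1.018
endloop
endfacet
facet normal 0.555 0.392 0.733
outer loop
vertex 0.856 0.275 1.775
vertex 1.029 0.929 1.294
vertex 0.363 0.943 1.791
endloop
endfacet

endsolid


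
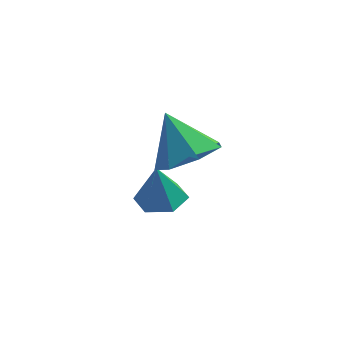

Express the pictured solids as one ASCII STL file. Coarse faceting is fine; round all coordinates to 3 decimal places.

solid 
facet normal 0.421 -0.479 -0.771
outer loop
vertex 4.609 0.963 0.878
vertex 3.816 0.339 0.833
vertex 3.952 1.221 0.359
endloop
endfacet
facet normal 0.227 0.956 0.188
outer loop
vertex 4.609 0.963 0.878
vertex 3.952 1.221 0.359
vertex 3.164 1.081 2.027
endloop
endfacet
facet normal 0.421 -0.479 -0.770
outer loop
vertex 3.952 1.221 0.359
vertex 3.816 0.339 0.833
vertex 3.192 0.814 0.197
endloop
endfacet
facet normal -0.445 0.885 -0.136
outer loop
vertex 3.952 1.221 0.359
vertex 3.192 0.814 0.197
vertex 3.164 1.081 2.027
endloop
endfacet
facet normal 0.421 -0.478 -0.771
outer loop
vertex 3.192 0.814 0.197
vertex 3.816 0.339 0.833
vertex 2.903 0.05 0.513
endloop
endfacet
facet normal -0.942 0.330 -0.063
outer loop
vertex 3.192 0.814 0.197
vertex 2.903 0.05 0.513
vertex 3.164 1.081 2.027
endloop
endfacet
facet normal 0.421 -0.479 -0.770
outer loop
vertex 2.903 0.05 0.513
vertex 3.816 0.339 0.833
vertex 3.301 -0.497 1.071
endloop
endfacet
facet normal -0.890 -0.290 0.351
outer loop
vertex 2.903 0.05 0.513
vertex 3.301 -0.497 1.071
vertex 3.164 1.081 2.027
endloop
endfacet
facet normal 0.421 -0.479 -0.771
outer loop
vertex 3.301 -0.497 1.071
vertex 3.816 0.339 0.833
vertex 4.088 -0.414 1.449
endloop
endfacet
facet normal -0.328 -0.510 0.795
outer loop
vertex 3.301 -0.497 1.071
vertex 4.088 -0.414 1.449
vertex 3.164 1.081 2.027
endloop
endfacet
facet normal 0.421 -0.479 -0.771
outer loop
vertex 4.088 -0.414 1.449
vertex 3.816 0.339 0.833
vertex 4.67 0.236 1.363
endloop
endfacet
facet normal 0.320 -0.163 0.933
outer loop
vertex 4.088 -0.414 1.449
vertex 4.67 0.236 1.363
vertex 3.164 1.081 2.027
endloop
endfacet
facet normal 0.421 -0.479 -0.771
outer loop
vertex 4.67 0.236 1.363
vertex 3.816 0.339 0.833
vertex 4.609 0.963 0.878
endloop
endfacet
facet normal 0.567 0.490 0.663
outer loop
vertex 4.67 0.236 1.363
vertex 4.609 0.963 0.878
vertex 3.164 1.081 2.027
endloop
endfacet
facet normal 0.104 -0.057 -0.993
outer loop
vertex 3.464 2.422 -2.432
vertex 3.028 1.763 -2.44
vertex 2.68 2.469 -2.517
endloop
endfacet
facet normal 0.009 0.909 0.416
outer loop
vertex 3.464 2.422 -2.432
vertex 2.68 2.469 -2.517
vertex 2.892 1.837 -1.14
endloop
endfacet
facet normal 0.104 -0.057 -0.993
outer loop
vertex 2.68 2.469 -2.517
vertex 3.028 1.763 -2.44
vertex 2.244 1.81 -2.525
endloop
endfacet
facet normal -0.781 0.513 0.356
outer loop
vertex 2.68 2.469 -2.517
vertex 2.244 1.81 -2.525
vertex 2.892 1.837 -1.14
endloop
endfacet
facet normal 0.104 -0.056 -0.993
outer loop
vertex 2.244 1.81 -2.525
vertex 3.028 1.763 -2.44
vertex 2.592 1.105 -2.449
endloop
endfacet
facet normal -0.838 -0.371 0.399
outer loop
vertex 2.244 1.81 -2.525
vertex 2.592 1.105 -2.449
vertex 2.892 1.837 -1.14
endloop
endfacet
facet normal 0.104 -0.056 -0.993
outer loop
vertex 2.592 1.105 -2.449
vertex 3.028 1.763 -2.44
vertex 3.376 1.058 -2.364
endloop
endfacet
facet normal -0.106 -0.857 0.504
outer loop
vertex 2.592 1.105 -2.449
vertex 3.376 1.058 -2.364
vertex 2.892 1.837 -1.14
endloop
endfacet
facet normal 0.103 -0.056 -0.993
outer loop
vertex 3.376 1.058 -2.364
vertex 3.028 1.763 -2.44
vertex 3.812 1.717 -2.356
endloop
endfacet
facet normal 0.685 -0.460 0.564
outer loop
vertex 3.376 1.058 -2.364
vertex 3.812 1.717 -2.356
vertex 2.892 1.837 -1.14
endloop
endfacet
facet normal 0.103 -0.056 -0.993
outer loop
vertex 3.812 1.717 -2.356
vertex 3.028 1.763 -2.44
vertex 3.464 2.422 -2.432
endloop
endfacet
facet normal 0.742 0.423 0.520
outer loop
vertex 3.812 1.717 -2.356
vertex 3.464 2.422 -2.432
vertex 2.892 1.837 -1.14
endloop
endfacet

endsolid


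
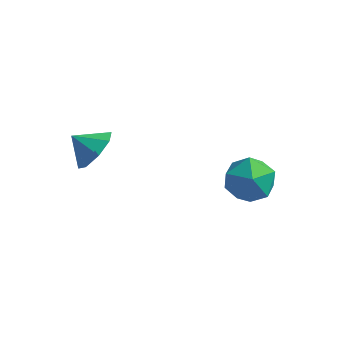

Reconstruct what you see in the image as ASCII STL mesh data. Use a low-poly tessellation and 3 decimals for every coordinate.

solid 
facet normal 0.787 0.135 -0.602
outer loop
vertex -3.039 -0.902 2.372
vertex -3.517 -0.249 1.894
vertex -2.947 -0.241 2.641
endloop
endfacet
facet normal -0.036 -0.372 0.927
outer loop
vertex -3.039 -0.902 2.372
vertex -2.947 -0.241 2.641
vertex -4.343 -0.391 2.526
endloop
endfacet
facet normal 0.787 0.136 -0.602
outer loop
vertex -2.947 -0.241 2.641
vertex -3.517 -0.249 1.894
vertex -3.189 0.415 2.473
endloop
endfacet
facet normal -0.103 0.211 0.972
outer loop
vertex -2.947 -0.241 2.641
vertex -3.189 0.415 2.473
vertex -4.343 -0.391 2.526
endloop
endfacet
facet normal 0.787 0.136 -0.602
outer loop
vertex -3.189 0.415 2.473
vertex -3.517 -0.249 1.894
vertex -3.623 0.683 1.966
endloop
endfacet
facet normal -0.403 0.621 0.673
outer loop
vertex -3.189 0.415 2.473
vertex -3.623 0.683 1.966
vertex -4.343 -0.391 2.526
endloop
endfacet
facet normal 0.787 0.136 -0.601
outer loop
vertex -3.623 0.683 1.966
vertex -3.517 -0.249 1.894
vertex -3.995 0.405 1.416
endloop
endfacet
facet normal -0.761 0.616 0.203
outer loop
vertex -3.623 0.683 1.966
vertex -3.995 0.405 1.416
vertex -4.343 -0.391 2.526
endloop
endfacet
facet normal 0.787 0.135 -0.602
outer loop
vertex -3.995 0.405 1.416
vertex -3.517 -0.249 1.894
vertex -4.087 -0.256 1.147
endloop
endfacet
facet normal -0.967 0.200 -0.160
outer loop
vertex -3.995 0.405 1.416
vertex -4.087 -0.256 1.147
vertex -4.343 -0.391 2.526
endloop
endfacet
facet normal 0.787 0.136 -0.602
outer loop
vertex -4.087 -0.256 1.147
vertex -3.517 -0.249 1.894
vertex -3.845 -0.912 1.315
endloop
endfacet
facet normal -0.900 -0.384 -0.205
outer loop
vertex -4.087 -0.256 1.147
vertex -3.845 -0.912 1.315
vertex -4.343 -0.391 2.526
endloop
endfacet
facet normal 0.787 0.136 -0.602
outer loop
vertex -3.845 -0.912 1.315
vertex -3.517 -0.249 1.894
vertex -3.411 -1.18 1.822
endloop
endfacet
facet normal -0.601 -0.794 0.095
outer loop
vertex -3.845 -0.912 1.315
vertex -3.411 -1.18 1.822
vertex -4.343 -0.391 2.526
endloop
endfacet
facet normal 0.787 0.136 -0.601
outer loop
vertex -3.411 -1.18 1.822
vertex -3.517 -0.249 1.894
vertex -3.039 -0.902 2.372
endloop
endfacet
facet normal -0.243 -0.790 0.563
outer loop
vertex -3.411 -1.18 1.822
vertex -3.039 -0.902 2.372
vertex -4.343 -0.391 2.526
endloop
endfacet
facet normal 0.299 0.666 0.683
outer loop
vertex 0.801 4.811 -1.613
vertex 0.565 4.084 -0.801
vertex 1.581 4.097 -1.259
endloop
endfacet
facet normal 0.656 0.752 0.071
outer loop
vertex 0.801 4.811 -1.613
vertex 1.581 4.097 -1.259
vertex 1.465 4.301 -2.349
endloop
endfacet
facet normal 0.179 0.877 -0.446
outer loop
vertex 0.801 4.811 -1.613
vertex 1.465 4.301 -2.349
vertex 0.378 4.414 -2.564
endloop
endfacet
facet normal -0.471 0.869 -0.153
outer loop
vertex 0.801 4.811 -1.613
vertex 0.378 4.414 -2.564
vertex -0.179 4.281 -1.608
endloop
endfacet
facet normal -0.396 0.738 0.546
outer loop
vertex 0.801 4.811 -1.613
vertex -0.179 4.281 -1.608
vertex 0.565 4.084 -0.801
endloop
endfacet
facet normal 0.987 0.138 -0.079
outer loop
vertex 1.465 4.301 -2.349
vertex 1.581 4.097 -1.259
vertex 1.639 3.259 -1.992
endloop
endfacet
facet normal 0.411 -0.002 0.912
outer loop
vertex 1.581 4.097 -1.259
vertex 0.565 4.084 -0.801
vertex 1.082 3.126 -1.036
endloop
endfacet
facet normal -0.716 0.116 0.688
outer loop
vertex 0.565 4.084 -0.801
vertex -0.179 4.281 -1.608
vertex -0.005 3.239 -1.251
endloop
endfacet
facet normal -0.835 0.328 -0.441
outer loop
vertex -0.179 4.281 -1.608
vertex 0.378 4.414 -2.564
vertex -0.121 3.443 -2.341
endloop
endfacet
facet normal 0.216 0.341 -0.915
outer loop
vertex 0.378 4.414 -2.564
vertex 1.465 4.301 -2.349
vertex 0.895 3.456 -2.799
endloop
endfacet
facet normal 0.471 -0.869 0.153
outer loop
vertex 0.659 2.729 -1.987
vertex 1.639 3.259 -1.992
vertex 1.082 3.126 -1.036
endloop
endfacet
facet normal -0.179 -0.877 0.446
outer loop
vertex 0.659 2.729 -1.987
vertex 1.082 3.126 -1.036
vertex -0.005 3.239 -1.251
endloop
endfacet
facet normal -0.656 -0.752 -0.071
outer loop
vertex 0.659 2.729 -1.987
vertex -0.005 3.239 -1.251
vertex -0.121 3.443 -2.341
endloop
endfacet
facet normal -0.299 -0.666 -0.683
outer loop
vertex 0.659 2.729 -1.987
vertex -0.121 3.443 -2.341
vertex 0.895 3.456 -2.799
endloop
endfacet
facet normal 0.396 -0.738 -0.546
outer loop
vertex 0.659 2.729 -1.987
vertex 0.895 3.456 -2.799
vertex 1.639 3.259 -1.992
endloop
endfacet
facet normal 0.835 -0.328 0.441
outer loop
vertex 1.082 3.126 -1.036
vertex 1.639 3.259 -1.992
vertex 1.581 4.097 -1.259
endloop
endfacet
facet normal -0.216 -0.341 0.915
outer loop
vertex -0.005 3.239 -1.251
vertex 1.082 3.126 -1.036
vertex 0.565 4.084 -0.801
endloop
endfacet
facet normal -0.987 -0.138 0.079
outer loop
vertex -0.121 3.443 -2.341
vertex -0.005 3.239 -1.251
vertex -0.179 4.281 -1.608
endloop
endfacet
facet normal -0.411 0.002 -0.912
outer loop
vertex 0.895 3.456 -2.799
vertex -0.121 3.443 -2.341
vertex 0.378 4.414 -2.564
endloop
endfacet
facet normal 0.716 -0.116 -0.688
outer loop
vertex 1.639 3.259 -1.992
vertex 0.895 3.456 -2.799
vertex 1.465 4.301 -2.349
endloop
endfacet

endsolid


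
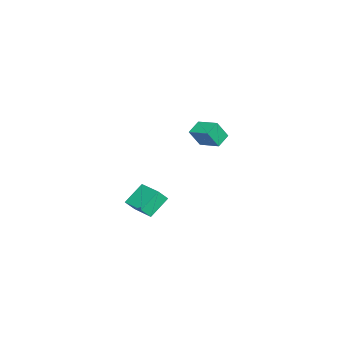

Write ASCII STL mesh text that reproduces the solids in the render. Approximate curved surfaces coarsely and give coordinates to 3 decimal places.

solid 
facet normal -0.294 0.405 -0.866
outer loop
vertex -4.682 2.793 1.234
vertex -4.244 4.115 1.704
vertex -3.783 2.631 0.853
endloop
endfacet
facet normal -0.298 -0.900 -0.320
outer loop
vertex -3.416 2.125 1.936
vertex -4.682 2.793 1.234
vertex -3.783 2.631 0.853
endloop
endfacet
facet normal -0.294 0.405 -0.866
outer loop
vertex -3.783 2.631 0.853
vertex -4.244 4.115 1.704
vertex -3.345 3.953 1.323
endloop
endfacet
facet normal 0.908 -0.164 -0.385
outer loop
vertex -3.345 3.953 1.323
vertex -3.416 2.125 1.936
vertex -3.783 2.631 0.853
endloop
endfacet
facet normal -0.908 0.164 0.385
outer loop
vertex -4.682 2.793 1.234
vertex -3.877 3.609 2.787
vertex -4.244 4.115 1.704
endloop
endfacet
facet normal -0.298 -0.900 -0.320
outer loop
vertex -4.315 2.287 2.317
vertex -4.682 2.793 1.234
vertex -3.416 2.125 1.936
endloop
endfacet
facet normal -0.908 0.164 0.385
outer loop
vertex -4.315 2.287 2.317
vertex -3.877 3.609 2.787
vertex -4.682 2.793 1.234
endloop
endfacet
facet normal 0.298 0.900 0.320
outer loop
vertex -4.244 4.115 1.704
vertex -3.877 3.609 2.787
vertex -3.345 3.953 1.323
endloop
endfacet
facet normal 0.908 -0.164 -0.385
outer loop
vertex -2.978 3.447 2.406
vertex -3.416 2.125 1.936
vertex -3.345 3.953 1.323
endloop
endfacet
facet normal 0.298 0.900 0.320
outer loop
vertex -3.345 3.953 1.323
vertex -3.877 3.609 2.787
vertex -2.978 3.447 2.406
endloop
endfacet
facet normal 0.294 -0.405 0.866
outer loop
vertex -2.978 3.447 2.406
vertex -4.315 2.287 2.317
vertex -3.416 2.125 1.936
endloop
endfacet
facet normal 0.294 -0.405 0.866
outer loop
vertex -3.877 3.609 2.787
vertex -4.315 2.287 2.317
vertex -2.978 3.447 2.406
endloop
endfacet
facet normal -0.429 0.471 -0.770
outer loop
vertex 1.934 2.432 0.484
vertex 2.82 3.805 0.83
vertex 3.008 1.962 -0.402
endloop
endfacet
facet normal -0.531 -0.822 -0.208
outer loop
vertex 3.36 1.575 0.23
vertex 1.934 2.432 0.484
vertex 3.008 1.962 -0.402
endloop
endfacet
facet normal -0.429 0.471 -0.771
outer loop
vertex 3.008 1.962 -0.402
vertex 2.82 3.805 0.83
vertex 3.894 3.334 -0.056
endloop
endfacet
facet normal 0.731 -0.320 -0.603
outer loop
vertex 3.894 3.334 -0.056
vertex 3.36 1.575 0.23
vertex 3.008 1.962 -0.402
endloop
endfacet
facet normal -0.731 0.320 0.603
outer loop
vertex 1.934 2.432 0.484
vertex 3.172 3.418 1.462
vertex 2.82 3.805 0.83
endloop
endfacet
facet normal -0.531 -0.822 -0.206
outer loop
vertex 2.286 2.046 1.116
vertex 1.934 2.432 0.484
vertex 3.36 1.575 0.23
endloop
endfacet
facet normal -0.731 0.320 0.603
outer loop
vertex 2.286 2.046 1.116
vertex 3.172 3.418 1.462
vertex 1.934 2.432 0.484
endloop
endfacet
facet normal 0.531 0.822 0.207
outer loop
vertex 2.82 3.805 0.83
vertex 3.172 3.418 1.462
vertex 3.894 3.334 -0.056
endloop
endfacet
facet normal 0.731 -0.320 -0.603
outer loop
vertex 4.246 2.948 0.576
vertex 3.36 1.575 0.23
vertex 3.894 3.334 -0.056
endloop
endfacet
facet normal 0.530 0.822 0.207
outer loop
vertex 3.894 3.334 -0.056
vertex 3.172 3.418 1.462
vertex 4.246 2.948 0.576
endloop
endfacet
facet normal 0.429 -0.471 0.771
outer loop
vertex 4.246 2.948 0.576
vertex 2.286 2.046 1.116
vertex 3.36 1.575 0.23
endloop
endfacet
facet normal 0.429 -0.471 0.770
outer loop
vertex 3.172 3.418 1.462
vertex 2.286 2.046 1.116
vertex 4.246 2.948 0.576
endloop
endfacet

endsolid


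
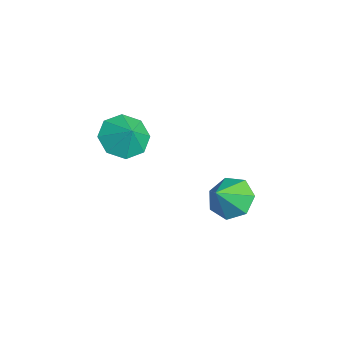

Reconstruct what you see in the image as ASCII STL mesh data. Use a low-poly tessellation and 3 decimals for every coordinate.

solid 
facet normal -0.621 -0.170 -0.765
outer loop
vertex -0.284 -0.42 1.609
vertex -0.831 -1.025 2.187
vertex -0.841 -0.047 1.978
endloop
endfacet
facet normal 0.635 0.745 0.206
outer loop
vertex -0.284 -0.42 1.609
vertex -0.841 -0.047 1.978
vertex -0.209 -0.855 2.953
endloop
endfacet
facet normal -0.621 -0.170 -0.765
outer loop
vertex -0.841 -0.047 1.978
vertex -0.831 -1.025 2.187
vertex -1.392 -0.247 2.47
endloop
endfacet
facet normal 0.194 0.813 0.548
outer loop
vertex -0.841 -0.047 1.978
vertex -1.392 -0.247 2.47
vertex -0.209 -0.855 2.953
endloop
endfacet
facet normal -0.622 -0.170 -0.764
outer loop
vertex -1.392 -0.247 2.47
vertex -0.831 -1.025 2.187
vertex -1.614 -0.903 2.797
endloop
endfacet
facet normal -0.113 0.474 0.873
outer loop
vertex -1.392 -0.247 2.47
vertex -1.614 -0.903 2.797
vertex -0.209 -0.855 2.953
endloop
endfacet
facet normal -0.622 -0.170 -0.764
outer loop
vertex -1.614 -0.903 2.797
vertex -0.831 -1.025 2.187
vertex -1.377 -1.63 2.766
endloop
endfacet
facet normal -0.107 -0.077 0.991
outer loop
vertex -1.614 -0.903 2.797
vertex -1.377 -1.63 2.766
vertex -0.209 -0.855 2.953
endloop
endfacet
facet normal -0.621 -0.171 -0.765
outer loop
vertex -1.377 -1.63 2.766
vertex -0.831 -1.025 2.187
vertex -0.82 -2.003 2.397
endloop
endfacet
facet normal 0.208 -0.514 0.833
outer loop
vertex -1.377 -1.63 2.766
vertex -0.82 -2.003 2.397
vertex -0.209 -0.855 2.953
endloop
endfacet
facet normal -0.621 -0.171 -0.765
outer loop
vertex -0.82 -2.003 2.397
vertex -0.831 -1.025 2.187
vertex -0.269 -1.803 1.905
endloop
endfacet
facet normal 0.649 -0.582 0.490
outer loop
vertex -0.82 -2.003 2.397
vertex -0.269 -1.803 1.905
vertex -0.209 -0.855 2.953
endloop
endfacet
facet normal -0.621 -0.171 -0.765
outer loop
vertex -0.269 -1.803 1.905
vertex -0.831 -1.025 2.187
vertex -0.047 -1.147 1.578
endloop
endfacet
facet normal 0.956 -0.242 0.164
outer loop
vertex -0.269 -1.803 1.905
vertex -0.047 -1.147 1.578
vertex -0.209 -0.855 2.953
endloop
endfacet
facet normal -0.621 -0.170 -0.765
outer loop
vertex -0.047 -1.147 1.578
vertex -0.831 -1.025 2.187
vertex -0.284 -0.42 1.609
endloop
endfacet
facet normal 0.950 0.308 0.047
outer loop
vertex -0.047 -1.147 1.578
vertex -0.284 -0.42 1.609
vertex -0.209 -0.855 2.953
endloop
endfacet
facet normal -0.399 0.566 -0.721
outer loop
vertex -0.622 3.932 -2.229
vertex -1.096 3.14 -2.588
vertex -1.406 3.789 -1.907
endloop
endfacet
facet normal 0.294 0.371 0.881
outer loop
vertex -0.622 3.932 -2.229
vertex -1.406 3.789 -1.907
vertex -0.544 2.36 -1.592
endloop
endfacet
facet normal -0.400 0.566 -0.721
outer loop
vertex -1.406 3.789 -1.907
vertex -1.096 3.14 -2.588
vertex -1.956 3.157 -2.098
endloop
endfacet
facet normal -0.334 0.006 0.942
outer loop
vertex -1.406 3.789 -1.907
vertex -1.956 3.157 -2.098
vertex -0.544 2.36 -1.592
endloop
endfacet
facet normal -0.400 0.565 -0.721
outer loop
vertex -1.956 3.157 -2.098
vertex -1.096 3.14 -2.588
vertex -1.858 2.513 -2.657
endloop
endfacet
facet normal -0.547 -0.595 0.589
outer loop
vertex -1.956 3.157 -2.098
vertex -1.858 2.513 -2.657
vertex -0.544 2.36 -1.592
endloop
endfacet
facet normal -0.400 0.566 -0.721
outer loop
vertex -1.858 2.513 -2.657
vertex -1.096 3.14 -2.588
vertex -1.186 2.341 -3.165
endloop
endfacet
facet normal -0.185 -0.979 0.087
outer loop
vertex -1.858 2.513 -2.657
vertex -1.186 2.341 -3.165
vertex -0.544 2.36 -1.592
endloop
endfacet
facet normal -0.399 0.566 -0.721
outer loop
vertex -1.186 2.341 -3.165
vertex -1.096 3.14 -2.588
vertex -0.446 2.771 -3.237
endloop
endfacet
facet normal 0.480 -0.857 -0.186
outer loop
vertex -1.186 2.341 -3.165
vertex -0.446 2.771 -3.237
vertex -0.544 2.36 -1.592
endloop
endfacet
facet normal -0.399 0.566 -0.722
outer loop
vertex -0.446 2.771 -3.237
vertex -1.096 3.14 -2.588
vertex -0.195 3.479 -2.821
endloop
endfacet
facet normal 0.947 -0.322 -0.024
outer loop
vertex -0.446 2.771 -3.237
vertex -0.195 3.479 -2.821
vertex -0.544 2.36 -1.592
endloop
endfacet
facet normal -0.399 0.566 -0.721
outer loop
vertex -0.195 3.479 -2.821
vertex -1.096 3.14 -2.588
vertex -0.622 3.932 -2.229
endloop
endfacet
facet normal 0.864 0.225 0.451
outer loop
vertex -0.195 3.479 -2.821
vertex -0.622 3.932 -2.229
vertex -0.544 2.36 -1.592
endloop
endfacet

endsolid


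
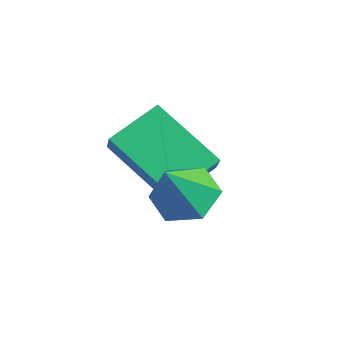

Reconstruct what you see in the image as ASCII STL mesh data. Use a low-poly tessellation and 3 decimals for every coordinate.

solid 
facet normal -0.219 0.507 -0.834
outer loop
vertex 3.987 0.548 2.134
vertex 3.502 0.059 1.964
vertex 3.317 0.622 2.355
endloop
endfacet
facet normal 0.316 0.548 0.775
outer loop
vertex 3.987 0.548 2.134
vertex 3.317 0.622 2.355
vertex 3.778 -0.579 3.016
endloop
endfacet
facet normal -0.219 0.507 -0.834
outer loop
vertex 3.317 0.622 2.355
vertex 3.502 0.059 1.964
vertex 2.831 0.132 2.185
endloop
endfacet
facet normal -0.530 0.244 0.812
outer loop
vertex 3.317 0.622 2.355
vertex 2.831 0.132 2.185
vertex 3.778 -0.579 3.016
endloop
endfacet
facet normal -0.220 0.505 -0.834
outer loop
vertex 2.831 0.132 2.185
vertex 3.502 0.059 1.964
vertex 3.017 -0.431 1.795
endloop
endfacet
facet normal -0.749 -0.526 0.403
outer loop
vertex 2.831 0.132 2.185
vertex 3.017 -0.431 1.795
vertex 3.778 -0.579 3.016
endloop
endfacet
facet normal -0.219 0.505 -0.835
outer loop
vertex 3.017 -0.431 1.795
vertex 3.502 0.059 1.964
vertex 3.688 -0.505 1.574
endloop
endfacet
facet normal -0.124 -0.991 -0.043
outer loop
vertex 3.017 -0.431 1.795
vertex 3.688 -0.505 1.574
vertex 3.778 -0.579 3.016
endloop
endfacet
facet normal -0.218 0.505 -0.835
outer loop
vertex 3.688 -0.505 1.574
vertex 3.502 0.059 1.964
vertex 4.173 -0.015 1.744
endloop
endfacet
facet normal 0.722 -0.687 -0.080
outer loop
vertex 3.688 -0.505 1.574
vertex 4.173 -0.015 1.744
vertex 3.778 -0.579 3.016
endloop
endfacet
facet normal -0.218 0.506 -0.835
outer loop
vertex 4.173 -0.015 1.744
vertex 3.502 0.059 1.964
vertex 3.987 0.548 2.134
endloop
endfacet
facet normal 0.941 0.083 0.329
outer loop
vertex 4.173 -0.015 1.744
vertex 3.987 0.548 2.134
vertex 3.778 -0.579 3.016
endloop
endfacet
facet normal -0.604 0.325 -0.728
outer loop
vertex 1.008 1.04 2.4
vertex 2.418 1.518 1.443
vertex 1.034 -0.093 1.873
endloop
endfacet
facet normal -0.796 -0.270 0.541
outer loop
vertex 1.602 -0.398 2.557
vertex 1.008 1.04 2.4
vertex 1.034 -0.093 1.873
endloop
endfacet
facet normal -0.604 0.325 -0.728
outer loop
vertex 1.034 -0.093 1.873
vertex 2.418 1.518 1.443
vertex 2.444 0.386 0.916
endloop
endfacet
facet normal 0.021 -0.906 -0.422
outer loop
vertex 2.444 0.386 0.916
vertex 1.602 -0.398 2.557
vertex 1.034 -0.093 1.873
endloop
endfacet
facet normal -0.021 0.906 0.422
outer loop
vertex 1.008 1.04 2.4
vertex 2.986 1.213 2.127
vertex 2.418 1.518 1.443
endloop
endfacet
facet normal -0.797 -0.270 0.541
outer loop
vertex 1.576 0.734 3.084
vertex 1.008 1.04 2.4
vertex 1.602 -0.398 2.557
endloop
endfacet
facet normal -0.021 0.906 0.423
outer loop
vertex 1.576 0.734 3.084
vertex 2.986 1.213 2.127
vertex 1.008 1.04 2.4
endloop
endfacet
facet normal 0.796 0.270 -0.541
outer loop
vertex 2.418 1.518 1.443
vertex 2.986 1.213 2.127
vertex 2.444 0.386 0.916
endloop
endfacet
facet normal 0.020 -0.906 -0.422
outer loop
vertex 3.012 0.08 1.6
vertex 1.602 -0.398 2.557
vertex 2.444 0.386 0.916
endloop
endfacet
facet normal 0.797 0.270 -0.541
outer loop
vertex 2.444 0.386 0.916
vertex 2.986 1.213 2.127
vertex 3.012 0.08 1.6
endloop
endfacet
facet normal 0.604 -0.325 0.728
outer loop
vertex 3.012 0.08 1.6
vertex 1.576 0.734 3.084
vertex 1.602 -0.398 2.557
endloop
endfacet
facet normal 0.604 -0.325 0.728
outer loop
vertex 2.986 1.213 2.127
vertex 1.576 0.734 3.084
vertex 3.012 0.08 1.6
endloop
endfacet

endsolid


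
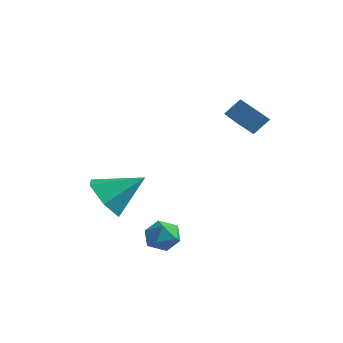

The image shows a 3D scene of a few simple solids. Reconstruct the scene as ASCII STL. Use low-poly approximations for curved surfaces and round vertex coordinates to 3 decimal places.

solid 
facet normal -0.784 0.532 0.319
outer loop
vertex 2.575 -1.123 -2.36
vertex 2.925 -0.994 -1.714
vertex 3.013 -0.522 -2.286
endloop
endfacet
facet normal -0.720 0.573 -0.390
outer loop
vertex 2.575 -1.123 -2.36
vertex 3.013 -0.522 -2.286
vertex 3.034 -0.924 -2.915
endloop
endfacet
facet normal -0.751 -0.090 -0.654
outer loop
vertex 2.575 -1.123 -2.36
vertex 3.034 -0.924 -2.915
vertex 2.96 -1.644 -2.731
endloop
endfacet
facet normal -0.835 -0.540 -0.108
outer loop
vertex 2.575 -1.123 -2.36
vertex 2.96 -1.644 -2.731
vertex 2.892 -1.687 -1.989
endloop
endfacet
facet normal -0.855 -0.155 0.494
outer loop
vertex 2.575 -1.123 -2.36
vertex 2.892 -1.687 -1.989
vertex 2.925 -0.994 -1.714
endloop
endfacet
facet normal -0.074 0.839 -0.539
outer loop
vertex 3.034 -0.924 -2.915
vertex 3.013 -0.522 -2.286
vertex 3.668 -0.673 -2.611
endloop
endfacet
facet normal -0.178 0.772 0.610
outer loop
vertex 3.013 -0.522 -2.286
vertex 2.925 -0.994 -1.714
vertex 3.6 -0.716 -1.869
endloop
endfacet
facet normal -0.294 -0.340 0.893
outer loop
vertex 2.925 -0.994 -1.714
vertex 2.892 -1.687 -1.989
vertex 3.526 -1.436 -1.685
endloop
endfacet
facet normal -0.261 -0.962 -0.080
outer loop
vertex 2.892 -1.687 -1.989
vertex 2.96 -1.644 -2.731
vertex 3.547 -1.838 -2.314
endloop
endfacet
facet normal -0.125 -0.234 -0.964
outer loop
vertex 2.96 -1.644 -2.731
vertex 3.034 -0.924 -2.915
vertex 3.635 -1.366 -2.886
endloop
endfacet
facet normal 0.835 0.540 0.108
outer loop
vertex 3.985 -1.237 -2.24
vertex 3.668 -0.673 -2.611
vertex 3.6 -0.716 -1.869
endloop
endfacet
facet normal 0.751 0.090 0.654
outer loop
vertex 3.985 -1.237 -2.24
vertex 3.6 -0.716 -1.869
vertex 3.526 -1.436 -1.685
endloop
endfacet
facet normal 0.720 -0.573 0.390
outer loop
vertex 3.985 -1.237 -2.24
vertex 3.526 -1.436 -1.685
vertex 3.547 -1.838 -2.314
endloop
endfacet
facet normal 0.784 -0.532 -0.319
outer loop
vertex 3.985 -1.237 -2.24
vertex 3.547 -1.838 -2.314
vertex 3.635 -1.366 -2.886
endloop
endfacet
facet normal 0.855 0.155 -0.494
outer loop
vertex 3.985 -1.237 -2.24
vertex 3.635 -1.366 -2.886
vertex 3.668 -0.673 -2.611
endloop
endfacet
facet normal 0.261 0.962 0.080
outer loop
vertex 3.6 -0.716 -1.869
vertex 3.668 -0.673 -2.611
vertex 3.013 -0.522 -2.286
endloop
endfacet
facet normal 0.125 0.234 0.964
outer loop
vertex 3.526 -1.436 -1.685
vertex 3.6 -0.716 -1.869
vertex 2.925 -0.994 -1.714
endloop
endfacet
facet normal 0.074 -0.839 0.539
outer loop
vertex 3.547 -1.838 -2.314
vertex 3.526 -1.436 -1.685
vertex 2.892 -1.687 -1.989
endloop
endfacet
facet normal 0.178 -0.772 -0.610
outer loop
vertex 3.635 -1.366 -2.886
vertex 3.547 -1.838 -2.314
vertex 2.96 -1.644 -2.731
endloop
endfacet
facet normal 0.294 0.340 -0.893
outer loop
vertex 3.668 -0.673 -2.611
vertex 3.635 -1.366 -2.886
vertex 3.034 -0.924 -2.915
endloop
endfacet
facet normal -0.374 -0.577 -0.726
outer loop
vertex 4.091 1.967 2.542
vertex 2.881 2.784 2.517
vertex 4.461 2.497 1.93
endloop
endfacet
facet normal 0.828 -0.560 0.016
outer loop
vertex 4.799 3.016 2.583
vertex 4.091 1.967 2.542
vertex 4.461 2.497 1.93
endloop
endfacet
facet normal -0.374 -0.577 -0.726
outer loop
vertex 4.461 2.497 1.93
vertex 2.881 2.784 2.517
vertex 3.252 3.313 1.905
endloop
endfacet
facet normal 0.416 0.595 -0.688
outer loop
vertex 3.252 3.313 1.905
vertex 4.799 3.016 2.583
vertex 4.461 2.497 1.93
endloop
endfacet
facet normal -0.416 -0.595 0.688
outer loop
vertex 4.091 1.967 2.542
vertex 3.219 3.303 3.17
vertex 2.881 2.784 2.517
endloop
endfacet
facet normal 0.828 -0.560 0.018
outer loop
vertex 4.428 2.487 3.195
vertex 4.091 1.967 2.542
vertex 4.799 3.016 2.583
endloop
endfacet
facet normal -0.416 -0.595 0.688
outer loop
vertex 4.428 2.487 3.195
vertex 3.219 3.303 3.17
vertex 4.091 1.967 2.542
endloop
endfacet
facet normal -0.828 0.561 -0.017
outer loop
vertex 2.881 2.784 2.517
vertex 3.219 3.303 3.17
vertex 3.252 3.313 1.905
endloop
endfacet
facet normal 0.416 0.595 -0.688
outer loop
vertex 3.589 3.833 2.558
vertex 4.799 3.016 2.583
vertex 3.252 3.313 1.905
endloop
endfacet
facet normal -0.829 0.559 -0.017
outer loop
vertex 3.252 3.313 1.905
vertex 3.219 3.303 3.17
vertex 3.589 3.833 2.558
endloop
endfacet
facet normal 0.375 0.577 0.726
outer loop
vertex 3.589 3.833 2.558
vertex 4.428 2.487 3.195
vertex 4.799 3.016 2.583
endloop
endfacet
facet normal 0.374 0.577 0.726
outer loop
vertex 3.219 3.303 3.17
vertex 4.428 2.487 3.195
vertex 3.589 3.833 2.558
endloop
endfacet
facet normal -0.588 -0.584 -0.560
outer loop
vertex 0.956 -0.897 -2.095
vertex 0.156 -0.759 -1.398
vertex 0.27 -0.085 -2.221
endloop
endfacet
facet normal 0.709 0.526 -0.469
outer loop
vertex 0.956 -0.897 -2.095
vertex 0.27 -0.085 -2.221
vertex 1.204 0.279 -0.402
endloop
endfacet
facet normal -0.589 -0.583 -0.559
outer loop
vertex 0.27 -0.085 -2.221
vertex 0.156 -0.759 -1.398
vertex -0.529 0.053 -1.524
endloop
endfacet
facet normal -0.001 0.981 -0.196
outer loop
vertex 0.27 -0.085 -2.221
vertex -0.529 0.053 -1.524
vertex 1.204 0.279 -0.402
endloop
endfacet
facet normal -0.588 -0.583 -0.560
outer loop
vertex -0.529 0.053 -1.524
vertex 0.156 -0.759 -1.398
vertex -0.644 -0.621 -0.701
endloop
endfacet
facet normal -0.439 0.724 0.532
outer loop
vertex -0.529 0.053 -1.524
vertex -0.644 -0.621 -0.701
vertex 1.204 0.279 -0.402
endloop
endfacet
facet normal -0.588 -0.584 -0.560
outer loop
vertex -0.644 -0.621 -0.701
vertex 0.156 -0.759 -1.398
vertex 0.042 -1.433 -0.575
endloop
endfacet
facet normal -0.166 0.013 0.986
outer loop
vertex -0.644 -0.621 -0.701
vertex 0.042 -1.433 -0.575
vertex 1.204 0.279 -0.402
endloop
endfacet
facet normal -0.589 -0.583 -0.559
outer loop
vertex 0.042 -1.433 -0.575
vertex 0.156 -0.759 -1.398
vertex 0.841 -1.571 -1.272
endloop
endfacet
facet normal 0.545 -0.442 0.712
outer loop
vertex 0.042 -1.433 -0.575
vertex 0.841 -1.571 -1.272
vertex 1.204 0.279 -0.402
endloop
endfacet
facet normal -0.588 -0.583 -0.560
outer loop
vertex 0.841 -1.571 -1.272
vertex 0.156 -0.759 -1.398
vertex 0.956 -0.897 -2.095
endloop
endfacet
facet normal 0.982 -0.186 -0.015
outer loop
vertex 0.841 -1.571 -1.272
vertex 0.956 -0.897 -2.095
vertex 1.204 0.279 -0.402
endloop
endfacet

endsolid
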